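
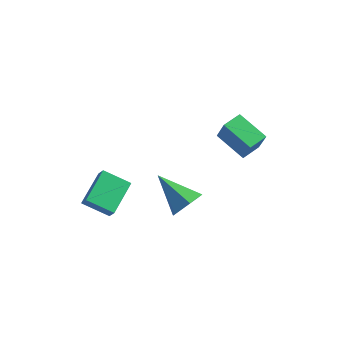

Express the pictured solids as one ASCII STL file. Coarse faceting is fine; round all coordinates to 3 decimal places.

solid 
facet normal -0.856 -0.232 0.461
outer loop
vertex -4.138 -3.649 2.297
vertex -4.22 -1.816 3.069
vertex -4.565 -3.389 1.635
endloop
endfacet
facet normal 0.041 -0.921 -0.388
outer loop
vertex -3.22 -3.024 0.911
vertex -4.138 -3.649 2.297
vertex -4.565 -3.389 1.635
endloop
endfacet
facet normal -0.857 -0.232 0.461
outer loop
vertex -4.565 -3.389 1.635
vertex -4.22 -1.816 3.069
vertex -4.647 -1.556 2.406
endloop
endfacet
facet normal -0.515 0.313 -0.798
outer loop
vertex -4.647 -1.556 2.406
vertex -3.22 -3.024 0.911
vertex -4.565 -3.389 1.635
endloop
endfacet
facet normal 0.515 -0.313 0.798
outer loop
vertex -4.138 -3.649 2.297
vertex -2.875 -1.451 2.345
vertex -4.22 -1.816 3.069
endloop
endfacet
facet normal 0.041 -0.921 -0.388
outer loop
vertex -2.793 -3.284 1.574
vertex -4.138 -3.649 2.297
vertex -3.22 -3.024 0.911
endloop
endfacet
facet normal 0.514 -0.313 0.799
outer loop
vertex -2.793 -3.284 1.574
vertex -2.875 -1.451 2.345
vertex -4.138 -3.649 2.297
endloop
endfacet
facet normal -0.041 0.921 0.388
outer loop
vertex -4.22 -1.816 3.069
vertex -2.875 -1.451 2.345
vertex -4.647 -1.556 2.406
endloop
endfacet
facet normal -0.514 0.313 -0.798
outer loop
vertex -3.302 -1.191 1.683
vertex -3.22 -3.024 0.911
vertex -4.647 -1.556 2.406
endloop
endfacet
facet normal -0.041 0.921 0.388
outer loop
vertex -4.647 -1.556 2.406
vertex -2.875 -1.451 2.345
vertex -3.302 -1.191 1.683
endloop
endfacet
facet normal 0.857 0.232 -0.461
outer loop
vertex -3.302 -1.191 1.683
vertex -2.793 -3.284 1.574
vertex -3.22 -3.024 0.911
endloop
endfacet
facet normal 0.856 0.232 -0.461
outer loop
vertex -2.875 -1.451 2.345
vertex -2.793 -3.284 1.574
vertex -3.302 -1.191 1.683
endloop
endfacet
facet normal -0.890 0.217 0.401
outer loop
vertex -0.193 3.178 4.36
vertex 0.129 4.297 4.47
vertex -0.702 3.45 3.084
endloop
endfacet
facet normal -0.275 -0.957 -0.094
outer loop
vertex 0.971 3.043 2.33
vertex -0.193 3.178 4.36
vertex -0.702 3.45 3.084
endloop
endfacet
facet normal -0.890 0.216 0.402
outer loop
vertex -0.702 3.45 3.084
vertex 0.129 4.297 4.47
vertex -0.38 4.57 3.195
endloop
endfacet
facet normal -0.363 0.195 -0.911
outer loop
vertex -0.38 4.57 3.195
vertex 0.971 3.043 2.33
vertex -0.702 3.45 3.084
endloop
endfacet
facet normal 0.363 -0.194 0.911
outer loop
vertex -0.193 3.178 4.36
vertex 1.802 3.89 3.716
vertex 0.129 4.297 4.47
endloop
endfacet
facet normal -0.276 -0.956 -0.095
outer loop
vertex 1.48 2.77 3.605
vertex -0.193 3.178 4.36
vertex 0.971 3.043 2.33
endloop
endfacet
facet normal 0.364 -0.195 0.911
outer loop
vertex 1.48 2.77 3.605
vertex 1.802 3.89 3.716
vertex -0.193 3.178 4.36
endloop
endfacet
facet normal 0.275 0.957 0.095
outer loop
vertex 0.129 4.297 4.47
vertex 1.802 3.89 3.716
vertex -0.38 4.57 3.195
endloop
endfacet
facet normal -0.364 0.194 -0.911
outer loop
vertex 1.293 4.162 2.44
vertex 0.971 3.043 2.33
vertex -0.38 4.57 3.195
endloop
endfacet
facet normal 0.276 0.957 0.094
outer loop
vertex -0.38 4.57 3.195
vertex 1.802 3.89 3.716
vertex 1.293 4.162 2.44
endloop
endfacet
facet normal 0.890 -0.217 -0.402
outer loop
vertex 1.293 4.162 2.44
vertex 1.48 2.77 3.605
vertex 0.971 3.043 2.33
endloop
endfacet
facet normal 0.890 -0.216 -0.401
outer loop
vertex 1.802 3.89 3.716
vertex 1.48 2.77 3.605
vertex 1.293 4.162 2.44
endloop
endfacet
facet normal 0.823 -0.167 -0.543
outer loop
vertex 0.872 -2.463 3.307
vertex 0.485 -1.955 2.563
vertex 1.025 -1.497 3.241
endloop
endfacet
facet normal 0.213 0.033 0.976
outer loop
vertex 0.872 -2.463 3.307
vertex 1.025 -1.497 3.241
vertex -1.325 -1.585 3.757
endloop
endfacet
facet normal 0.823 -0.168 -0.542
outer loop
vertex 1.025 -1.497 3.241
vertex 0.485 -1.955 2.563
vertex 0.639 -0.989 2.497
endloop
endfacet
facet normal 0.085 0.843 0.531
outer loop
vertex 1.025 -1.497 3.241
vertex 0.639 -0.989 2.497
vertex -1.325 -1.585 3.757
endloop
endfacet
facet normal 0.823 -0.168 -0.542
outer loop
vertex 0.639 -0.989 2.497
vertex 0.485 -1.955 2.563
vertex 0.099 -1.447 1.819
endloop
endfacet
facet normal -0.424 0.870 -0.250
outer loop
vertex 0.639 -0.989 2.497
vertex 0.099 -1.447 1.819
vertex -1.325 -1.585 3.757
endloop
endfacet
facet normal 0.823 -0.168 -0.542
outer loop
vertex 0.099 -1.447 1.819
vertex 0.485 -1.955 2.563
vertex -0.054 -2.413 1.886
endloop
endfacet
facet normal -0.806 0.087 -0.586
outer loop
vertex 0.099 -1.447 1.819
vertex -0.054 -2.413 1.886
vertex -1.325 -1.585 3.757
endloop
endfacet
facet normal 0.823 -0.168 -0.542
outer loop
vertex -0.054 -2.413 1.886
vertex 0.485 -1.955 2.563
vertex 0.332 -2.921 2.63
endloop
endfacet
facet normal -0.678 -0.722 -0.141
outer loop
vertex -0.054 -2.413 1.886
vertex 0.332 -2.921 2.63
vertex -1.325 -1.585 3.757
endloop
endfacet
facet normal 0.823 -0.168 -0.543
outer loop
vertex 0.332 -2.921 2.63
vertex 0.485 -1.955 2.563
vertex 0.872 -2.463 3.307
endloop
endfacet
facet normal -0.168 -0.749 0.641
outer loop
vertex 0.332 -2.921 2.63
vertex 0.872 -2.463 3.307
vertex -1.325 -1.585 3.757
endloop
endfacet

endsolid


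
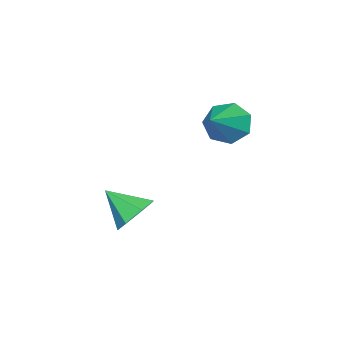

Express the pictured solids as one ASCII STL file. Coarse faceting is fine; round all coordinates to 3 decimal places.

solid 
facet normal -0.862 -0.098 -0.498
outer loop
vertex -3.209 0.879 1.353
vertex -3.65 0.464 2.198
vertex -3.601 1.464 1.917
endloop
endfacet
facet normal 0.581 0.732 -0.356
outer loop
vertex -3.209 0.879 1.353
vertex -3.601 1.464 1.917
vertex -1.77 0.676 3.282
endloop
endfacet
facet normal -0.862 -0.097 -0.497
outer loop
vertex -3.601 1.464 1.917
vertex -3.65 0.464 2.198
vertex -4.029 1.296 2.693
endloop
endfacet
facet normal 0.179 0.937 0.301
outer loop
vertex -3.601 1.464 1.917
vertex -4.029 1.296 2.693
vertex -1.77 0.676 3.282
endloop
endfacet
facet normal -0.862 -0.097 -0.497
outer loop
vertex -4.029 1.296 2.693
vertex -3.65 0.464 2.198
vertex -4.172 0.502 3.097
endloop
endfacet
facet normal -0.101 0.466 0.879
outer loop
vertex -4.029 1.296 2.693
vertex -4.172 0.502 3.097
vertex -1.77 0.676 3.282
endloop
endfacet
facet normal -0.862 -0.097 -0.497
outer loop
vertex -4.172 0.502 3.097
vertex -3.65 0.464 2.198
vertex -3.922 -0.321 2.824
endloop
endfacet
facet normal -0.049 -0.328 0.943
outer loop
vertex -4.172 0.502 3.097
vertex -3.922 -0.321 2.824
vertex -1.77 0.676 3.282
endloop
endfacet
facet normal -0.862 -0.098 -0.497
outer loop
vertex -3.922 -0.321 2.824
vertex -3.65 0.464 2.198
vertex -3.467 -0.553 2.08
endloop
endfacet
facet normal 0.297 -0.845 0.445
outer loop
vertex -3.922 -0.321 2.824
vertex -3.467 -0.553 2.08
vertex -1.77 0.676 3.282
endloop
endfacet
facet normal -0.862 -0.098 -0.497
outer loop
vertex -3.467 -0.553 2.08
vertex -3.65 0.464 2.198
vertex -3.15 -0.019 1.425
endloop
endfacet
facet normal 0.675 -0.697 -0.241
outer loop
vertex -3.467 -0.553 2.08
vertex -3.15 -0.019 1.425
vertex -1.77 0.676 3.282
endloop
endfacet
facet normal -0.862 -0.097 -0.497
outer loop
vertex -3.15 -0.019 1.425
vertex -3.65 0.464 2.198
vertex -3.209 0.879 1.353
endloop
endfacet
facet normal 0.802 0.005 -0.598
outer loop
vertex -3.15 -0.019 1.425
vertex -3.209 0.879 1.353
vertex -1.77 0.676 3.282
endloop
endfacet
facet normal -0.032 0.799 -0.601
outer loop
vertex 1.759 -0.282 -0.134
vertex 1.264 -0.817 -0.819
vertex 0.894 -0.268 -0.07
endloop
endfacet
facet normal 0.075 0.148 0.986
outer loop
vertex 1.759 -0.282 -0.134
vertex 0.894 -0.268 -0.07
vertex 1.316 -2.143 0.179
endloop
endfacet
facet normal -0.032 0.799 -0.601
outer loop
vertex 0.894 -0.268 -0.07
vertex 1.264 -0.817 -0.819
vertex 0.307 -0.667 -0.569
endloop
endfacet
facet normal -0.632 -0.039 0.774
outer loop
vertex 0.894 -0.268 -0.07
vertex 0.307 -0.667 -0.569
vertex 1.316 -2.143 0.179
endloop
endfacet
facet normal -0.032 0.799 -0.601
outer loop
vertex 0.307 -0.667 -0.569
vertex 1.264 -0.817 -0.819
vertex 0.441 -1.179 -1.257
endloop
endfacet
facet normal -0.853 -0.485 0.194
outer loop
vertex 0.307 -0.667 -0.569
vertex 0.441 -1.179 -1.257
vertex 1.316 -2.143 0.179
endloop
endfacet
facet normal -0.031 0.799 -0.601
outer loop
vertex 0.441 -1.179 -1.257
vertex 1.264 -0.817 -0.819
vertex 1.194 -1.419 -1.615
endloop
endfacet
facet normal -0.421 -0.851 -0.315
outer loop
vertex 0.441 -1.179 -1.257
vertex 1.194 -1.419 -1.615
vertex 1.316 -2.143 0.179
endloop
endfacet
facet normal -0.031 0.799 -0.601
outer loop
vertex 1.194 -1.419 -1.615
vertex 1.264 -0.817 -0.819
vertex 2.0 -1.206 -1.373
endloop
endfacet
facet normal 0.340 -0.864 -0.372
outer loop
vertex 1.194 -1.419 -1.615
vertex 2.0 -1.206 -1.373
vertex 1.316 -2.143 0.179
endloop
endfacet
facet normal -0.031 0.798 -0.601
outer loop
vertex 2.0 -1.206 -1.373
vertex 1.264 -0.817 -0.819
vertex 2.251 -0.7 -0.714
endloop
endfacet
facet normal 0.856 -0.513 0.068
outer loop
vertex 2.0 -1.206 -1.373
vertex 2.251 -0.7 -0.714
vertex 1.316 -2.143 0.179
endloop
endfacet
facet normal -0.031 0.798 -0.601
outer loop
vertex 2.251 -0.7 -0.714
vertex 1.264 -0.817 -0.819
vertex 1.759 -0.282 -0.134
endloop
endfacet
facet normal 0.738 -0.063 0.672
outer loop
vertex 2.251 -0.7 -0.714
vertex 1.759 -0.282 -0.134
vertex 1.316 -2.143 0.179
endloop
endfacet

endsolid


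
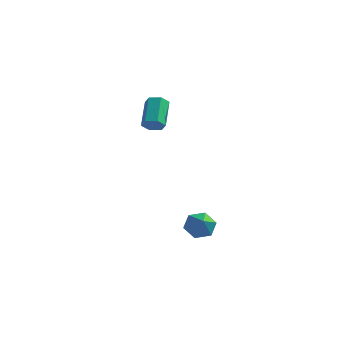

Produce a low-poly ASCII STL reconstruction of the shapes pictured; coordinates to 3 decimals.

solid 
facet normal 0.243 -0.795 -0.556
outer loop
vertex -1.64 -2.891 2.193
vertex -1.942 -2.673 1.749
vertex -1.38 -2.543 1.809
endloop
endfacet
facet normal 0.860 -0.088 0.502
outer loop
vertex -1.64 -2.891 2.193
vertex -1.38 -2.543 1.809
vertex -2.035 -1.605 3.095
endloop
endfacet
facet normal 0.861 -0.086 0.501
outer loop
vertex -2.035 -1.605 3.095
vertex -1.38 -2.543 1.809
vertex -1.776 -1.256 2.71
endloop
endfacet
facet normal -0.244 0.794 0.556
outer loop
vertex -2.035 -1.605 3.095
vertex -1.776 -1.256 2.71
vertex -2.338 -1.387 2.651
endloop
endfacet
facet normal 0.243 -0.795 -0.556
outer loop
vertex -1.38 -2.543 1.809
vertex -1.942 -2.673 1.749
vertex -1.683 -2.325 1.365
endloop
endfacet
facet normal 0.817 0.478 -0.323
outer loop
vertex -1.38 -2.543 1.809
vertex -1.683 -2.325 1.365
vertex -1.776 -1.256 2.71
endloop
endfacet
facet normal 0.817 0.478 -0.323
outer loop
vertex -1.776 -1.256 2.71
vertex -1.683 -2.325 1.365
vertex -2.079 -1.038 2.266
endloop
endfacet
facet normal -0.244 0.794 0.556
outer loop
vertex -1.776 -1.256 2.71
vertex -2.079 -1.038 2.266
vertex -2.338 -1.387 2.651
endloop
endfacet
facet normal 0.243 -0.795 -0.556
outer loop
vertex -1.683 -2.325 1.365
vertex -1.942 -2.673 1.749
vertex -2.245 -2.455 1.305
endloop
endfacet
facet normal -0.042 0.564 -0.825
outer loop
vertex -1.683 -2.325 1.365
vertex -2.245 -2.455 1.305
vertex -2.079 -1.038 2.266
endloop
endfacet
facet normal -0.045 0.564 -0.824
outer loop
vertex -2.079 -1.038 2.266
vertex -2.245 -2.455 1.305
vertex -2.64 -1.169 2.207
endloop
endfacet
facet normal -0.244 0.795 0.556
outer loop
vertex -2.079 -1.038 2.266
vertex -2.64 -1.169 2.207
vertex -2.338 -1.387 2.651
endloop
endfacet
facet normal 0.244 -0.794 -0.556
outer loop
vertex -2.245 -2.455 1.305
vertex -1.942 -2.673 1.749
vertex -2.504 -2.804 1.69
endloop
endfacet
facet normal -0.861 0.087 -0.501
outer loop
vertex -2.245 -2.455 1.305
vertex -2.504 -2.804 1.69
vertex -2.64 -1.169 2.207
endloop
endfacet
facet normal -0.860 0.088 -0.503
outer loop
vertex -2.64 -1.169 2.207
vertex -2.504 -2.804 1.69
vertex -2.9 -1.517 2.591
endloop
endfacet
facet normal -0.243 0.795 0.556
outer loop
vertex -2.64 -1.169 2.207
vertex -2.9 -1.517 2.591
vertex -2.338 -1.387 2.651
endloop
endfacet
facet normal 0.244 -0.794 -0.556
outer loop
vertex -2.504 -2.804 1.69
vertex -1.942 -2.673 1.749
vertex -2.201 -3.022 2.134
endloop
endfacet
facet normal -0.817 -0.478 0.323
outer loop
vertex -2.504 -2.804 1.69
vertex -2.201 -3.022 2.134
vertex -2.9 -1.517 2.591
endloop
endfacet
facet normal -0.817 -0.478 0.323
outer loop
vertex -2.9 -1.517 2.591
vertex -2.201 -3.022 2.134
vertex -2.597 -1.735 3.035
endloop
endfacet
facet normal -0.243 0.795 0.556
outer loop
vertex -2.9 -1.517 2.591
vertex -2.597 -1.735 3.035
vertex -2.338 -1.387 2.651
endloop
endfacet
facet normal 0.244 -0.795 -0.556
outer loop
vertex -2.201 -3.022 2.134
vertex -1.942 -2.673 1.749
vertex -1.64 -2.891 2.193
endloop
endfacet
facet normal 0.045 -0.564 0.825
outer loop
vertex -2.201 -3.022 2.134
vertex -1.64 -2.891 2.193
vertex -2.597 -1.735 3.035
endloop
endfacet
facet normal 0.043 -0.565 0.824
outer loop
vertex -2.597 -1.735 3.035
vertex -1.64 -2.891 2.193
vertex -2.035 -1.605 3.095
endloop
endfacet
facet normal -0.243 0.795 0.556
outer loop
vertex -2.597 -1.735 3.035
vertex -2.035 -1.605 3.095
vertex -2.338 -1.387 2.651
endloop
endfacet
facet normal -0.404 0.680 -0.612
outer loop
vertex 1.192 -3.209 -4.52
vertex 0.59 -3.127 -4.032
vertex 1.222 -2.678 -3.95
endloop
endfacet
facet normal 0.999 -0.025 -0.029
outer loop
vertex 1.192 -3.209 -4.52
vertex 1.222 -2.678 -3.95
vertex 1.21 -4.173 -3.088
endloop
endfacet
facet normal -0.403 0.679 -0.613
outer loop
vertex 1.222 -2.678 -3.95
vertex 0.59 -3.127 -4.032
vertex 0.619 -2.595 -3.462
endloop
endfacet
facet normal 0.611 0.392 0.688
outer loop
vertex 1.222 -2.678 -3.95
vertex 0.619 -2.595 -3.462
vertex 1.21 -4.173 -3.088
endloop
endfacet
facet normal -0.403 0.679 -0.613
outer loop
vertex 0.619 -2.595 -3.462
vertex 0.59 -3.127 -4.032
vertex -0.013 -3.044 -3.544
endloop
endfacet
facet normal -0.227 0.143 0.963
outer loop
vertex 0.619 -2.595 -3.462
vertex -0.013 -3.044 -3.544
vertex 1.21 -4.173 -3.088
endloop
endfacet
facet normal -0.403 0.680 -0.613
outer loop
vertex -0.013 -3.044 -3.544
vertex 0.59 -3.127 -4.032
vertex -0.043 -3.576 -4.114
endloop
endfacet
facet normal -0.675 -0.521 0.522
outer loop
vertex -0.013 -3.044 -3.544
vertex -0.043 -3.576 -4.114
vertex 1.21 -4.173 -3.088
endloop
endfacet
facet normal -0.403 0.680 -0.612
outer loop
vertex -0.043 -3.576 -4.114
vertex 0.59 -3.127 -4.032
vertex 0.56 -3.658 -4.602
endloop
endfacet
facet normal -0.286 -0.938 -0.196
outer loop
vertex -0.043 -3.576 -4.114
vertex 0.56 -3.658 -4.602
vertex 1.21 -4.173 -3.088
endloop
endfacet
facet normal -0.404 0.680 -0.612
outer loop
vertex 0.56 -3.658 -4.602
vertex 0.59 -3.127 -4.032
vertex 1.192 -3.209 -4.52
endloop
endfacet
facet normal 0.551 -0.689 -0.471
outer loop
vertex 0.56 -3.658 -4.602
vertex 1.192 -3.209 -4.52
vertex 1.21 -4.173 -3.088
endloop
endfacet

endsolid


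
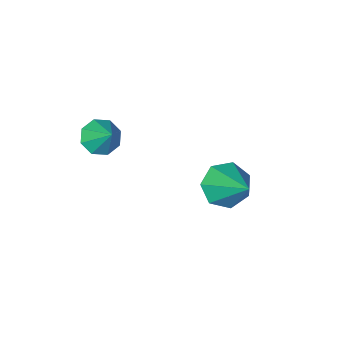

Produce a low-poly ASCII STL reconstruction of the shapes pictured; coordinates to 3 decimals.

solid 
facet normal -0.075 -0.768 -0.637
outer loop
vertex -0.008 1.499 -1.001
vertex -0.808 1.271 -0.632
vertex -0.644 1.833 -1.329
endloop
endfacet
facet normal 0.575 0.729 -0.372
outer loop
vertex -0.008 1.499 -1.001
vertex -0.644 1.833 -1.329
vertex -0.652 2.869 0.692
endloop
endfacet
facet normal -0.074 -0.768 -0.636
outer loop
vertex -0.644 1.833 -1.329
vertex -0.808 1.271 -0.632
vertex -1.404 1.743 -1.132
endloop
endfacet
facet normal -0.218 0.868 -0.446
outer loop
vertex -0.644 1.833 -1.329
vertex -1.404 1.743 -1.132
vertex -0.652 2.869 0.692
endloop
endfacet
facet normal -0.075 -0.768 -0.636
outer loop
vertex -1.404 1.743 -1.132
vertex -0.808 1.271 -0.632
vertex -1.714 1.298 -0.558
endloop
endfacet
facet normal -0.825 0.564 -0.008
outer loop
vertex -1.404 1.743 -1.132
vertex -1.714 1.298 -0.558
vertex -0.652 2.869 0.692
endloop
endfacet
facet normal -0.075 -0.768 -0.636
outer loop
vertex -1.714 1.298 -0.558
vertex -0.808 1.271 -0.632
vertex -1.342 0.833 -0.04
endloop
endfacet
facet normal -0.790 0.048 0.611
outer loop
vertex -1.714 1.298 -0.558
vertex -1.342 0.833 -0.04
vertex -0.652 2.869 0.692
endloop
endfacet
facet normal -0.074 -0.769 -0.635
outer loop
vertex -1.342 0.833 -0.04
vertex -0.808 1.271 -0.632
vertex -0.567 0.698 0.033
endloop
endfacet
facet normal -0.140 -0.293 0.946
outer loop
vertex -1.342 0.833 -0.04
vertex -0.567 0.698 0.033
vertex -0.652 2.869 0.692
endloop
endfacet
facet normal -0.075 -0.769 -0.635
outer loop
vertex -0.567 0.698 0.033
vertex -0.808 1.271 -0.632
vertex 0.026 0.994 -0.395
endloop
endfacet
facet normal 0.637 -0.201 0.744
outer loop
vertex -0.567 0.698 0.033
vertex 0.026 0.994 -0.395
vertex -0.652 2.869 0.692
endloop
endfacet
facet normal -0.074 -0.768 -0.636
outer loop
vertex 0.026 0.994 -0.395
vertex -0.808 1.271 -0.632
vertex -0.008 1.499 -1.001
endloop
endfacet
facet normal 0.954 0.254 0.158
outer loop
vertex 0.026 0.994 -0.395
vertex -0.008 1.499 -1.001
vertex -0.652 2.869 0.692
endloop
endfacet
facet normal -0.063 -0.690 -0.721
outer loop
vertex 3.455 -0.669 2.986
vertex 2.988 -0.272 2.647
vertex 3.686 -0.329 2.641
endloop
endfacet
facet normal 0.838 -0.016 0.545
outer loop
vertex 3.455 -0.669 2.986
vertex 3.686 -0.329 2.641
vertex 3.072 0.652 3.613
endloop
endfacet
facet normal -0.063 -0.691 -0.721
outer loop
vertex 3.686 -0.329 2.641
vertex 2.988 -0.272 2.647
vertex 3.507 0.043 2.3
endloop
endfacet
facet normal 0.874 0.481 0.066
outer loop
vertex 3.686 -0.329 2.641
vertex 3.507 0.043 2.3
vertex 3.072 0.652 3.613
endloop
endfacet
facet normal -0.063 -0.690 -0.721
outer loop
vertex 3.507 0.043 2.3
vertex 2.988 -0.272 2.647
vertex 3.025 0.231 2.162
endloop
endfacet
facet normal 0.415 0.870 -0.266
outer loop
vertex 3.507 0.043 2.3
vertex 3.025 0.231 2.162
vertex 3.072 0.652 3.613
endloop
endfacet
facet normal -0.062 -0.690 -0.721
outer loop
vertex 3.025 0.231 2.162
vertex 2.988 -0.272 2.647
vertex 2.521 0.124 2.308
endloop
endfacet
facet normal -0.272 0.927 -0.260
outer loop
vertex 3.025 0.231 2.162
vertex 2.521 0.124 2.308
vertex 3.072 0.652 3.613
endloop
endfacet
facet normal -0.062 -0.690 -0.721
outer loop
vertex 2.521 0.124 2.308
vertex 2.988 -0.272 2.647
vertex 2.29 -0.216 2.653
endloop
endfacet
facet normal -0.784 0.616 0.082
outer loop
vertex 2.521 0.124 2.308
vertex 2.29 -0.216 2.653
vertex 3.072 0.652 3.613
endloop
endfacet
facet normal -0.062 -0.690 -0.721
outer loop
vertex 2.29 -0.216 2.653
vertex 2.988 -0.272 2.647
vertex 2.469 -0.588 2.994
endloop
endfacet
facet normal -0.820 0.119 0.560
outer loop
vertex 2.29 -0.216 2.653
vertex 2.469 -0.588 2.994
vertex 3.072 0.652 3.613
endloop
endfacet
facet normal -0.062 -0.690 -0.721
outer loop
vertex 2.469 -0.588 2.994
vertex 2.988 -0.272 2.647
vertex 2.951 -0.776 3.132
endloop
endfacet
facet normal -0.361 -0.270 0.893
outer loop
vertex 2.469 -0.588 2.994
vertex 2.951 -0.776 3.132
vertex 3.072 0.652 3.613
endloop
endfacet
facet normal -0.063 -0.690 -0.721
outer loop
vertex 2.951 -0.776 3.132
vertex 2.988 -0.272 2.647
vertex 3.455 -0.669 2.986
endloop
endfacet
facet normal 0.326 -0.326 0.887
outer loop
vertex 2.951 -0.776 3.132
vertex 3.455 -0.669 2.986
vertex 3.072 0.652 3.613
endloop
endfacet

endsolid


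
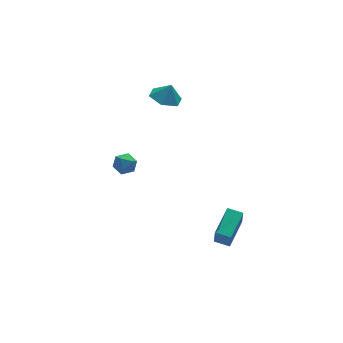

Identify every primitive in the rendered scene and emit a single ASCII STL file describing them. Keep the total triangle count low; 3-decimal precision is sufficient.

solid 
facet normal -0.333 0.032 -0.942
outer loop
vertex 1.551 4.19 2.269
vertex 1.012 3.426 2.434
vertex 0.662 4.296 2.587
endloop
endfacet
facet normal 0.300 0.750 0.589
outer loop
vertex 1.551 4.19 2.269
vertex 0.662 4.296 2.587
vertex 1.348 3.394 3.386
endloop
endfacet
facet normal -0.333 0.032 -0.942
outer loop
vertex 0.662 4.296 2.587
vertex 1.012 3.426 2.434
vertex 0.123 3.532 2.752
endloop
endfacet
facet normal -0.373 0.440 0.817
outer loop
vertex 0.662 4.296 2.587
vertex 0.123 3.532 2.752
vertex 1.348 3.394 3.386
endloop
endfacet
facet normal -0.333 0.031 -0.942
outer loop
vertex 0.123 3.532 2.752
vertex 1.012 3.426 2.434
vertex 0.472 2.662 2.6
endloop
endfacet
facet normal -0.463 -0.329 0.823
outer loop
vertex 0.123 3.532 2.752
vertex 0.472 2.662 2.6
vertex 1.348 3.394 3.386
endloop
endfacet
facet normal -0.334 0.032 -0.942
outer loop
vertex 0.472 2.662 2.6
vertex 1.012 3.426 2.434
vertex 1.361 2.556 2.281
endloop
endfacet
facet normal 0.121 -0.790 0.601
outer loop
vertex 0.472 2.662 2.6
vertex 1.361 2.556 2.281
vertex 1.348 3.394 3.386
endloop
endfacet
facet normal -0.334 0.032 -0.942
outer loop
vertex 1.361 2.556 2.281
vertex 1.012 3.426 2.434
vertex 1.9 3.32 2.116
endloop
endfacet
facet normal 0.794 -0.480 0.373
outer loop
vertex 1.361 2.556 2.281
vertex 1.9 3.32 2.116
vertex 1.348 3.394 3.386
endloop
endfacet
facet normal -0.334 0.032 -0.942
outer loop
vertex 1.9 3.32 2.116
vertex 1.012 3.426 2.434
vertex 1.551 4.19 2.269
endloop
endfacet
facet normal 0.884 0.290 0.367
outer loop
vertex 1.9 3.32 2.116
vertex 1.551 4.19 2.269
vertex 1.348 3.394 3.386
endloop
endfacet
facet normal -0.782 0.284 0.555
outer loop
vertex -1.978 3.076 -1.3
vertex -2.36 2.511 -1.549
vertex -1.959 2.441 -0.948
endloop
endfacet
facet normal -0.167 0.474 0.864
outer loop
vertex -1.978 3.076 -1.3
vertex -1.959 2.441 -0.948
vertex -1.349 2.824 -1.04
endloop
endfacet
facet normal 0.189 0.893 0.409
outer loop
vertex -1.978 3.076 -1.3
vertex -1.349 2.824 -1.04
vertex -1.373 3.13 -1.697
endloop
endfacet
facet normal -0.206 0.961 -0.183
outer loop
vertex -1.978 3.076 -1.3
vertex -1.373 3.13 -1.697
vertex -1.998 2.936 -2.012
endloop
endfacet
facet normal -0.805 0.585 -0.092
outer loop
vertex -1.978 3.076 -1.3
vertex -1.998 2.936 -2.012
vertex -2.36 2.511 -1.549
endloop
endfacet
facet normal 0.219 -0.116 0.969
outer loop
vertex -1.349 2.824 -1.04
vertex -1.959 2.441 -0.948
vertex -1.342 2.104 -1.128
endloop
endfacet
facet normal -0.775 -0.424 0.468
outer loop
vertex -1.959 2.441 -0.948
vertex -2.36 2.511 -1.549
vertex -1.967 1.91 -1.443
endloop
endfacet
facet normal -0.813 0.063 -0.578
outer loop
vertex -2.36 2.511 -1.549
vertex -1.998 2.936 -2.012
vertex -1.991 2.216 -2.1
endloop
endfacet
facet normal 0.156 0.672 -0.724
outer loop
vertex -1.998 2.936 -2.012
vertex -1.373 3.13 -1.697
vertex -1.381 2.599 -2.192
endloop
endfacet
facet normal 0.795 0.561 0.232
outer loop
vertex -1.373 3.13 -1.697
vertex -1.349 2.824 -1.04
vertex -0.98 2.529 -1.591
endloop
endfacet
facet normal 0.206 -0.961 0.183
outer loop
vertex -1.362 1.964 -1.84
vertex -1.342 2.104 -1.128
vertex -1.967 1.91 -1.443
endloop
endfacet
facet normal -0.189 -0.893 -0.409
outer loop
vertex -1.362 1.964 -1.84
vertex -1.967 1.91 -1.443
vertex -1.991 2.216 -2.1
endloop
endfacet
facet normal 0.167 -0.474 -0.864
outer loop
vertex -1.362 1.964 -1.84
vertex -1.991 2.216 -2.1
vertex -1.381 2.599 -2.192
endloop
endfacet
facet normal 0.782 -0.284 -0.555
outer loop
vertex -1.362 1.964 -1.84
vertex -1.381 2.599 -2.192
vertex -0.98 2.529 -1.591
endloop
endfacet
facet normal 0.805 -0.585 0.092
outer loop
vertex -1.362 1.964 -1.84
vertex -0.98 2.529 -1.591
vertex -1.342 2.104 -1.128
endloop
endfacet
facet normal -0.156 -0.672 0.724
outer loop
vertex -1.967 1.91 -1.443
vertex -1.342 2.104 -1.128
vertex -1.959 2.441 -0.948
endloop
endfacet
facet normal -0.795 -0.561 -0.232
outer loop
vertex -1.991 2.216 -2.1
vertex -1.967 1.91 -1.443
vertex -2.36 2.511 -1.549
endloop
endfacet
facet normal -0.219 0.116 -0.969
outer loop
vertex -1.381 2.599 -2.192
vertex -1.991 2.216 -2.1
vertex -1.998 2.936 -2.012
endloop
endfacet
facet normal 0.775 0.424 -0.468
outer loop
vertex -0.98 2.529 -1.591
vertex -1.381 2.599 -2.192
vertex -1.373 3.13 -1.697
endloop
endfacet
facet normal 0.813 -0.063 0.578
outer loop
vertex -1.342 2.104 -1.128
vertex -0.98 2.529 -1.591
vertex -1.349 2.824 -1.04
endloop
endfacet
facet normal -0.732 0.667 0.140
outer loop
vertex 0.829 -3.842 -2.658
vertex 2.044 -2.615 -2.151
vertex 0.939 -3.485 -3.787
endloop
endfacet
facet normal -0.675 -0.682 -0.281
outer loop
vertex 1.576 -4.065 -3.909
vertex 0.829 -3.842 -2.658
vertex 0.939 -3.485 -3.787
endloop
endfacet
facet normal -0.732 0.667 0.140
outer loop
vertex 0.939 -3.485 -3.787
vertex 2.044 -2.615 -2.151
vertex 2.154 -2.258 -3.281
endloop
endfacet
facet normal 0.092 0.301 -0.949
outer loop
vertex 2.154 -2.258 -3.281
vertex 1.576 -4.065 -3.909
vertex 0.939 -3.485 -3.787
endloop
endfacet
facet normal -0.092 -0.301 0.949
outer loop
vertex 0.829 -3.842 -2.658
vertex 2.681 -3.195 -2.273
vertex 2.044 -2.615 -2.151
endloop
endfacet
facet normal -0.675 -0.682 -0.281
outer loop
vertex 1.466 -4.422 -2.779
vertex 0.829 -3.842 -2.658
vertex 1.576 -4.065 -3.909
endloop
endfacet
facet normal -0.093 -0.300 0.949
outer loop
vertex 1.466 -4.422 -2.779
vertex 2.681 -3.195 -2.273
vertex 0.829 -3.842 -2.658
endloop
endfacet
facet normal 0.675 0.682 0.281
outer loop
vertex 2.044 -2.615 -2.151
vertex 2.681 -3.195 -2.273
vertex 2.154 -2.258 -3.281
endloop
endfacet
facet normal 0.093 0.300 -0.949
outer loop
vertex 2.791 -2.838 -3.402
vertex 1.576 -4.065 -3.909
vertex 2.154 -2.258 -3.281
endloop
endfacet
facet normal 0.675 0.682 0.281
outer loop
vertex 2.154 -2.258 -3.281
vertex 2.681 -3.195 -2.273
vertex 2.791 -2.838 -3.402
endloop
endfacet
facet normal 0.732 -0.667 -0.139
outer loop
vertex 2.791 -2.838 -3.402
vertex 1.466 -4.422 -2.779
vertex 1.576 -4.065 -3.909
endloop
endfacet
facet normal 0.732 -0.667 -0.140
outer loop
vertex 2.681 -3.195 -2.273
vertex 1.466 -4.422 -2.779
vertex 2.791 -2.838 -3.402
endloop
endfacet

endsolid


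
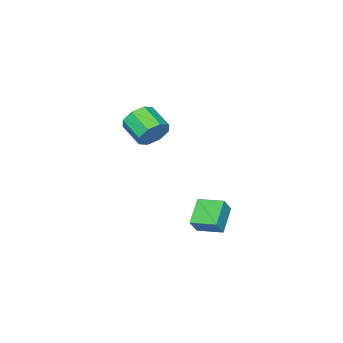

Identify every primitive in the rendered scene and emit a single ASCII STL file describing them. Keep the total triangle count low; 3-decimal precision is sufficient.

solid 
facet normal 0.311 0.882 -0.355
outer loop
vertex -3.035 -2.823 2.662
vertex -3.602 -2.898 1.98
vertex -3.645 -2.553 2.799
endloop
endfacet
facet normal 0.318 0.255 0.913
outer loop
vertex -3.035 -2.823 2.662
vertex -3.645 -2.553 2.799
vertex -3.471 -4.067 3.162
endloop
endfacet
facet normal 0.318 0.255 0.913
outer loop
vertex -3.471 -4.067 3.162
vertex -3.645 -2.553 2.799
vertex -4.082 -3.797 3.299
endloop
endfacet
facet normal -0.310 -0.882 0.355
outer loop
vertex -3.471 -4.067 3.162
vertex -4.082 -3.797 3.299
vertex -4.038 -4.142 2.48
endloop
endfacet
facet normal 0.309 0.882 -0.355
outer loop
vertex -3.645 -2.553 2.799
vertex -3.602 -2.898 1.98
vertex -4.23 -2.486 2.457
endloop
endfacet
facet normal -0.408 0.460 0.788
outer loop
vertex -3.645 -2.553 2.799
vertex -4.23 -2.486 2.457
vertex -4.082 -3.797 3.299
endloop
endfacet
facet normal -0.408 0.460 0.788
outer loop
vertex -4.082 -3.797 3.299
vertex -4.23 -2.486 2.457
vertex -4.667 -3.73 2.957
endloop
endfacet
facet normal -0.309 -0.882 0.355
outer loop
vertex -4.082 -3.797 3.299
vertex -4.667 -3.73 2.957
vertex -4.038 -4.142 2.48
endloop
endfacet
facet normal 0.309 0.882 -0.355
outer loop
vertex -4.23 -2.486 2.457
vertex -3.602 -2.898 1.98
vertex -4.447 -2.66 1.835
endloop
endfacet
facet normal -0.896 0.396 0.202
outer loop
vertex -4.23 -2.486 2.457
vertex -4.447 -2.66 1.835
vertex -4.667 -3.73 2.957
endloop
endfacet
facet normal -0.896 0.395 0.201
outer loop
vertex -4.667 -3.73 2.957
vertex -4.447 -2.66 1.835
vertex -4.883 -3.904 2.335
endloop
endfacet
facet normal -0.309 -0.882 0.354
outer loop
vertex -4.667 -3.73 2.957
vertex -4.883 -3.904 2.335
vertex -4.038 -4.142 2.48
endloop
endfacet
facet normal 0.309 0.883 -0.354
outer loop
vertex -4.447 -2.66 1.835
vertex -3.602 -2.898 1.98
vertex -4.169 -2.973 1.298
endloop
endfacet
facet normal -0.859 0.099 -0.502
outer loop
vertex -4.447 -2.66 1.835
vertex -4.169 -2.973 1.298
vertex -4.883 -3.904 2.335
endloop
endfacet
facet normal -0.859 0.099 -0.502
outer loop
vertex -4.883 -3.904 2.335
vertex -4.169 -2.973 1.298
vertex -4.605 -4.217 1.798
endloop
endfacet
facet normal -0.309 -0.883 0.354
outer loop
vertex -4.883 -3.904 2.335
vertex -4.605 -4.217 1.798
vertex -4.038 -4.142 2.48
endloop
endfacet
facet normal 0.310 0.882 -0.355
outer loop
vertex -4.169 -2.973 1.298
vertex -3.602 -2.898 1.98
vertex -3.558 -3.243 1.161
endloop
endfacet
facet normal -0.318 -0.256 -0.913
outer loop
vertex -4.169 -2.973 1.298
vertex -3.558 -3.243 1.161
vertex -4.605 -4.217 1.798
endloop
endfacet
facet normal -0.318 -0.255 -0.913
outer loop
vertex -4.605 -4.217 1.798
vertex -3.558 -3.243 1.161
vertex -3.995 -4.487 1.661
endloop
endfacet
facet normal -0.311 -0.882 0.355
outer loop
vertex -4.605 -4.217 1.798
vertex -3.995 -4.487 1.661
vertex -4.038 -4.142 2.48
endloop
endfacet
facet normal 0.309 0.882 -0.355
outer loop
vertex -3.558 -3.243 1.161
vertex -3.602 -2.898 1.98
vertex -2.973 -3.31 1.503
endloop
endfacet
facet normal 0.408 -0.460 -0.788
outer loop
vertex -3.558 -3.243 1.161
vertex -2.973 -3.31 1.503
vertex -3.995 -4.487 1.661
endloop
endfacet
facet normal 0.408 -0.460 -0.788
outer loop
vertex -3.995 -4.487 1.661
vertex -2.973 -3.31 1.503
vertex -3.41 -4.554 2.003
endloop
endfacet
facet normal -0.309 -0.882 0.355
outer loop
vertex -3.995 -4.487 1.661
vertex -3.41 -4.554 2.003
vertex -4.038 -4.142 2.48
endloop
endfacet
facet normal 0.309 0.882 -0.354
outer loop
vertex -2.973 -3.31 1.503
vertex -3.602 -2.898 1.98
vertex -2.757 -3.136 2.125
endloop
endfacet
facet normal 0.896 -0.395 -0.201
outer loop
vertex -2.973 -3.31 1.503
vertex -2.757 -3.136 2.125
vertex -3.41 -4.554 2.003
endloop
endfacet
facet normal 0.896 -0.395 -0.202
outer loop
vertex -3.41 -4.554 2.003
vertex -2.757 -3.136 2.125
vertex -3.193 -4.38 2.625
endloop
endfacet
facet normal -0.309 -0.882 0.355
outer loop
vertex -3.41 -4.554 2.003
vertex -3.193 -4.38 2.625
vertex -4.038 -4.142 2.48
endloop
endfacet
facet normal 0.309 0.883 -0.354
outer loop
vertex -2.757 -3.136 2.125
vertex -3.602 -2.898 1.98
vertex -3.035 -2.823 2.662
endloop
endfacet
facet normal 0.859 -0.099 0.502
outer loop
vertex -2.757 -3.136 2.125
vertex -3.035 -2.823 2.662
vertex -3.193 -4.38 2.625
endloop
endfacet
facet normal 0.859 -0.099 0.502
outer loop
vertex -3.193 -4.38 2.625
vertex -3.035 -2.823 2.662
vertex -3.471 -4.067 3.162
endloop
endfacet
facet normal -0.309 -0.883 0.354
outer loop
vertex -3.193 -4.38 2.625
vertex -3.471 -4.067 3.162
vertex -4.038 -4.142 2.48
endloop
endfacet
facet normal -0.517 0.053 -0.854
outer loop
vertex -1.431 1.414 0.051
vertex -1.697 2.644 0.289
vertex -0.244 1.806 -0.643
endloop
endfacet
facet normal 0.208 -0.960 -0.187
outer loop
vertex 0.237 1.756 0.151
vertex -1.431 1.414 0.051
vertex -0.244 1.806 -0.643
endloop
endfacet
facet normal -0.517 0.054 -0.854
outer loop
vertex -0.244 1.806 -0.643
vertex -1.697 2.644 0.289
vertex -0.51 3.035 -0.405
endloop
endfacet
facet normal 0.830 0.274 -0.486
outer loop
vertex -0.51 3.035 -0.405
vertex 0.237 1.756 0.151
vertex -0.244 1.806 -0.643
endloop
endfacet
facet normal -0.830 -0.274 0.486
outer loop
vertex -1.431 1.414 0.051
vertex -1.216 2.594 1.083
vertex -1.697 2.644 0.289
endloop
endfacet
facet normal 0.208 -0.960 -0.185
outer loop
vertex -0.95 1.365 0.845
vertex -1.431 1.414 0.051
vertex 0.237 1.756 0.151
endloop
endfacet
facet normal -0.830 -0.274 0.486
outer loop
vertex -0.95 1.365 0.845
vertex -1.216 2.594 1.083
vertex -1.431 1.414 0.051
endloop
endfacet
facet normal -0.207 0.960 0.186
outer loop
vertex -1.697 2.644 0.289
vertex -1.216 2.594 1.083
vertex -0.51 3.035 -0.405
endloop
endfacet
facet normal 0.830 0.274 -0.486
outer loop
vertex -0.029 2.986 0.389
vertex 0.237 1.756 0.151
vertex -0.51 3.035 -0.405
endloop
endfacet
facet normal -0.209 0.960 0.186
outer loop
vertex -0.51 3.035 -0.405
vertex -1.216 2.594 1.083
vertex -0.029 2.986 0.389
endloop
endfacet
facet normal 0.517 -0.053 0.854
outer loop
vertex -0.029 2.986 0.389
vertex -0.95 1.365 0.845
vertex 0.237 1.756 0.151
endloop
endfacet
facet normal 0.517 -0.054 0.854
outer loop
vertex -1.216 2.594 1.083
vertex -0.95 1.365 0.845
vertex -0.029 2.986 0.389
endloop
endfacet

endsolid


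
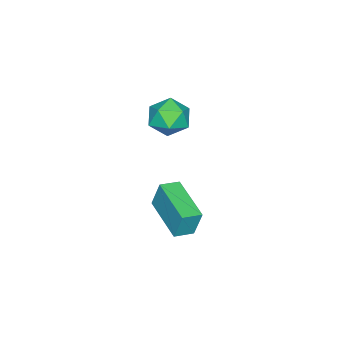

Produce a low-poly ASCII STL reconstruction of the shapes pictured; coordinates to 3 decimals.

solid 
facet normal -0.504 0.451 0.737
outer loop
vertex 2.402 2.511 3.783
vertex 2.702 1.939 4.338
vertex 3.134 2.659 4.193
endloop
endfacet
facet normal -0.317 0.919 0.233
outer loop
vertex 2.402 2.511 3.783
vertex 3.134 2.659 4.193
vertex 3.064 2.845 3.365
endloop
endfacet
facet normal -0.598 0.703 -0.385
outer loop
vertex 2.402 2.511 3.783
vertex 3.064 2.845 3.365
vertex 2.59 2.241 2.998
endloop
endfacet
facet normal -0.959 0.100 -0.264
outer loop
vertex 2.402 2.511 3.783
vertex 2.59 2.241 2.998
vertex 2.366 1.681 3.599
endloop
endfacet
facet normal -0.901 -0.056 0.429
outer loop
vertex 2.402 2.511 3.783
vertex 2.366 1.681 3.599
vertex 2.702 1.939 4.338
endloop
endfacet
facet normal 0.395 0.903 0.169
outer loop
vertex 3.064 2.845 3.365
vertex 3.134 2.659 4.193
vertex 3.774 2.479 3.661
endloop
endfacet
facet normal 0.092 0.143 0.985
outer loop
vertex 3.134 2.659 4.193
vertex 2.702 1.939 4.338
vertex 3.55 1.919 4.262
endloop
endfacet
facet normal -0.552 -0.677 0.487
outer loop
vertex 2.702 1.939 4.338
vertex 2.366 1.681 3.599
vertex 3.076 1.315 3.895
endloop
endfacet
facet normal -0.647 -0.423 -0.635
outer loop
vertex 2.366 1.681 3.599
vertex 2.59 2.241 2.998
vertex 3.006 1.501 3.067
endloop
endfacet
facet normal -0.061 0.553 -0.831
outer loop
vertex 2.59 2.241 2.998
vertex 3.064 2.845 3.365
vertex 3.438 2.221 2.922
endloop
endfacet
facet normal 0.959 -0.100 0.264
outer loop
vertex 3.738 1.649 3.477
vertex 3.774 2.479 3.661
vertex 3.55 1.919 4.262
endloop
endfacet
facet normal 0.598 -0.703 0.385
outer loop
vertex 3.738 1.649 3.477
vertex 3.55 1.919 4.262
vertex 3.076 1.315 3.895
endloop
endfacet
facet normal 0.317 -0.919 -0.233
outer loop
vertex 3.738 1.649 3.477
vertex 3.076 1.315 3.895
vertex 3.006 1.501 3.067
endloop
endfacet
facet normal 0.504 -0.451 -0.737
outer loop
vertex 3.738 1.649 3.477
vertex 3.006 1.501 3.067
vertex 3.438 2.221 2.922
endloop
endfacet
facet normal 0.901 0.056 -0.429
outer loop
vertex 3.738 1.649 3.477
vertex 3.438 2.221 2.922
vertex 3.774 2.479 3.661
endloop
endfacet
facet normal 0.647 0.423 0.635
outer loop
vertex 3.55 1.919 4.262
vertex 3.774 2.479 3.661
vertex 3.134 2.659 4.193
endloop
endfacet
facet normal 0.061 -0.553 0.831
outer loop
vertex 3.076 1.315 3.895
vertex 3.55 1.919 4.262
vertex 2.702 1.939 4.338
endloop
endfacet
facet normal -0.395 -0.903 -0.169
outer loop
vertex 3.006 1.501 3.067
vertex 3.076 1.315 3.895
vertex 2.366 1.681 3.599
endloop
endfacet
facet normal -0.092 -0.143 -0.985
outer loop
vertex 3.438 2.221 2.922
vertex 3.006 1.501 3.067
vertex 2.59 2.241 2.998
endloop
endfacet
facet normal 0.552 0.677 -0.487
outer loop
vertex 3.774 2.479 3.661
vertex 3.438 2.221 2.922
vertex 3.064 2.845 3.365
endloop
endfacet
facet normal -0.576 -0.796 0.184
outer loop
vertex 3.484 1.929 0.153
vertex 2.831 2.367 0.004
vertex 3.539 1.628 -0.977
endloop
endfacet
facet normal 0.816 -0.548 0.186
outer loop
vertex 4.629 3.133 -1.324
vertex 3.484 1.929 0.153
vertex 3.539 1.628 -0.977
endloop
endfacet
facet normal -0.576 -0.796 0.184
outer loop
vertex 3.539 1.628 -0.977
vertex 2.831 2.367 0.004
vertex 2.886 2.066 -1.125
endloop
endfacet
facet normal 0.047 -0.256 -0.965
outer loop
vertex 2.886 2.066 -1.125
vertex 4.629 3.133 -1.324
vertex 3.539 1.628 -0.977
endloop
endfacet
facet normal -0.048 0.257 0.965
outer loop
vertex 3.484 1.929 0.153
vertex 3.921 3.872 -0.343
vertex 2.831 2.367 0.004
endloop
endfacet
facet normal 0.816 -0.548 0.186
outer loop
vertex 4.574 3.434 -0.195
vertex 3.484 1.929 0.153
vertex 4.629 3.133 -1.324
endloop
endfacet
facet normal -0.046 0.257 0.965
outer loop
vertex 4.574 3.434 -0.195
vertex 3.921 3.872 -0.343
vertex 3.484 1.929 0.153
endloop
endfacet
facet normal -0.816 0.548 -0.186
outer loop
vertex 2.831 2.367 0.004
vertex 3.921 3.872 -0.343
vertex 2.886 2.066 -1.125
endloop
endfacet
facet normal 0.047 -0.258 -0.965
outer loop
vertex 3.976 3.571 -1.473
vertex 4.629 3.133 -1.324
vertex 2.886 2.066 -1.125
endloop
endfacet
facet normal -0.816 0.548 -0.186
outer loop
vertex 2.886 2.066 -1.125
vertex 3.921 3.872 -0.343
vertex 3.976 3.571 -1.473
endloop
endfacet
facet normal 0.576 0.796 -0.184
outer loop
vertex 3.976 3.571 -1.473
vertex 4.574 3.434 -0.195
vertex 4.629 3.133 -1.324
endloop
endfacet
facet normal 0.576 0.796 -0.184
outer loop
vertex 3.921 3.872 -0.343
vertex 4.574 3.434 -0.195
vertex 3.976 3.571 -1.473
endloop
endfacet

endsolid


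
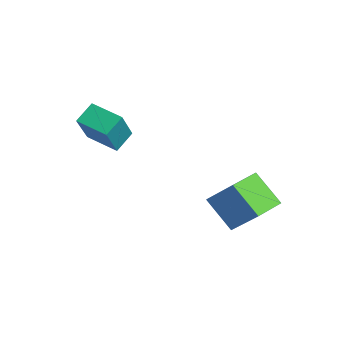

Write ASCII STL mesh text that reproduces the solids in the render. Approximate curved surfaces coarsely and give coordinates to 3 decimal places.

solid 
facet normal -0.367 0.426 -0.827
outer loop
vertex -2.991 -0.933 1.063
vertex -1.555 -0.266 0.77
vertex -2.684 -1.866 0.447
endloop
endfacet
facet normal -0.892 -0.414 0.182
outer loop
vertex -1.885 -2.794 2.25
vertex -2.991 -0.933 1.063
vertex -2.684 -1.866 0.447
endloop
endfacet
facet normal -0.367 0.426 -0.827
outer loop
vertex -2.684 -1.866 0.447
vertex -1.555 -0.266 0.77
vertex -1.248 -1.199 0.153
endloop
endfacet
facet normal 0.265 -0.805 -0.532
outer loop
vertex -1.248 -1.199 0.153
vertex -1.885 -2.794 2.25
vertex -2.684 -1.866 0.447
endloop
endfacet
facet normal -0.265 0.804 0.532
outer loop
vertex -2.991 -0.933 1.063
vertex -0.756 -1.194 2.573
vertex -1.555 -0.266 0.77
endloop
endfacet
facet normal -0.892 -0.414 0.182
outer loop
vertex -2.192 -1.861 2.867
vertex -2.991 -0.933 1.063
vertex -1.885 -2.794 2.25
endloop
endfacet
facet normal -0.265 0.805 0.531
outer loop
vertex -2.192 -1.861 2.867
vertex -0.756 -1.194 2.573
vertex -2.991 -0.933 1.063
endloop
endfacet
facet normal 0.892 0.414 -0.182
outer loop
vertex -1.555 -0.266 0.77
vertex -0.756 -1.194 2.573
vertex -1.248 -1.199 0.153
endloop
endfacet
facet normal 0.265 -0.805 -0.531
outer loop
vertex -0.449 -2.127 1.957
vertex -1.885 -2.794 2.25
vertex -1.248 -1.199 0.153
endloop
endfacet
facet normal 0.892 0.414 -0.182
outer loop
vertex -1.248 -1.199 0.153
vertex -0.756 -1.194 2.573
vertex -0.449 -2.127 1.957
endloop
endfacet
facet normal 0.367 -0.426 0.827
outer loop
vertex -0.449 -2.127 1.957
vertex -2.192 -1.861 2.867
vertex -1.885 -2.794 2.25
endloop
endfacet
facet normal 0.367 -0.425 0.827
outer loop
vertex -0.756 -1.194 2.573
vertex -2.192 -1.861 2.867
vertex -0.449 -2.127 1.957
endloop
endfacet
facet normal -0.619 -0.249 -0.745
outer loop
vertex 0.97 1.959 -2.84
vertex 0.444 3.479 -2.912
vertex 2.356 2.377 -4.132
endloop
endfacet
facet normal 0.327 -0.944 0.045
outer loop
vertex 3.656 2.901 -2.568
vertex 0.97 1.959 -2.84
vertex 2.356 2.377 -4.132
endloop
endfacet
facet normal -0.619 -0.249 -0.745
outer loop
vertex 2.356 2.377 -4.132
vertex 0.444 3.479 -2.912
vertex 1.83 3.897 -4.204
endloop
endfacet
facet normal 0.714 0.216 -0.666
outer loop
vertex 1.83 3.897 -4.204
vertex 3.656 2.901 -2.568
vertex 2.356 2.377 -4.132
endloop
endfacet
facet normal -0.714 -0.216 0.666
outer loop
vertex 0.97 1.959 -2.84
vertex 1.744 4.003 -1.348
vertex 0.444 3.479 -2.912
endloop
endfacet
facet normal 0.327 -0.944 0.045
outer loop
vertex 2.27 2.483 -1.276
vertex 0.97 1.959 -2.84
vertex 3.656 2.901 -2.568
endloop
endfacet
facet normal -0.714 -0.216 0.666
outer loop
vertex 2.27 2.483 -1.276
vertex 1.744 4.003 -1.348
vertex 0.97 1.959 -2.84
endloop
endfacet
facet normal -0.327 0.944 -0.045
outer loop
vertex 0.444 3.479 -2.912
vertex 1.744 4.003 -1.348
vertex 1.83 3.897 -4.204
endloop
endfacet
facet normal 0.714 0.216 -0.666
outer loop
vertex 3.13 4.421 -2.64
vertex 3.656 2.901 -2.568
vertex 1.83 3.897 -4.204
endloop
endfacet
facet normal -0.327 0.944 -0.045
outer loop
vertex 1.83 3.897 -4.204
vertex 1.744 4.003 -1.348
vertex 3.13 4.421 -2.64
endloop
endfacet
facet normal 0.619 0.249 0.745
outer loop
vertex 3.13 4.421 -2.64
vertex 2.27 2.483 -1.276
vertex 3.656 2.901 -2.568
endloop
endfacet
facet normal 0.619 0.249 0.745
outer loop
vertex 1.744 4.003 -1.348
vertex 2.27 2.483 -1.276
vertex 3.13 4.421 -2.64
endloop
endfacet

endsolid


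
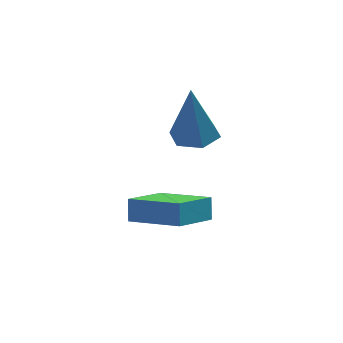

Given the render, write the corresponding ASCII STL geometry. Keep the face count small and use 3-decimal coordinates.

solid 
facet normal -0.753 -0.435 0.493
outer loop
vertex 1.592 -4.298 3.462
vertex 0.34 -2.97 2.722
vertex 1.455 -4.781 2.827
endloop
endfacet
facet normal 0.636 -0.674 0.376
outer loop
vertex 2.72 -4.05 1.998
vertex 1.592 -4.298 3.462
vertex 1.455 -4.781 2.827
endloop
endfacet
facet normal -0.753 -0.435 0.493
outer loop
vertex 1.455 -4.781 2.827
vertex 0.34 -2.97 2.722
vertex 0.203 -3.453 2.086
endloop
endfacet
facet normal -0.169 -0.597 -0.784
outer loop
vertex 0.203 -3.453 2.086
vertex 2.72 -4.05 1.998
vertex 1.455 -4.781 2.827
endloop
endfacet
facet normal 0.169 0.597 0.784
outer loop
vertex 1.592 -4.298 3.462
vertex 1.605 -2.239 1.893
vertex 0.34 -2.97 2.722
endloop
endfacet
facet normal 0.636 -0.675 0.375
outer loop
vertex 2.857 -3.567 2.634
vertex 1.592 -4.298 3.462
vertex 2.72 -4.05 1.998
endloop
endfacet
facet normal 0.169 0.597 0.785
outer loop
vertex 2.857 -3.567 2.634
vertex 1.605 -2.239 1.893
vertex 1.592 -4.298 3.462
endloop
endfacet
facet normal -0.636 0.675 -0.375
outer loop
vertex 0.34 -2.97 2.722
vertex 1.605 -2.239 1.893
vertex 0.203 -3.453 2.086
endloop
endfacet
facet normal -0.169 -0.596 -0.785
outer loop
vertex 1.468 -2.722 1.258
vertex 2.72 -4.05 1.998
vertex 0.203 -3.453 2.086
endloop
endfacet
facet normal -0.636 0.674 -0.376
outer loop
vertex 0.203 -3.453 2.086
vertex 1.605 -2.239 1.893
vertex 1.468 -2.722 1.258
endloop
endfacet
facet normal 0.753 0.435 -0.493
outer loop
vertex 1.468 -2.722 1.258
vertex 2.857 -3.567 2.634
vertex 2.72 -4.05 1.998
endloop
endfacet
facet normal 0.753 0.435 -0.493
outer loop
vertex 1.605 -2.239 1.893
vertex 2.857 -3.567 2.634
vertex 1.468 -2.722 1.258
endloop
endfacet
facet normal 0.032 -0.128 -0.991
outer loop
vertex 4.095 0.07 2.619
vertex 3.344 -0.349 2.649
vertex 3.357 0.504 2.539
endloop
endfacet
facet normal 0.474 0.849 0.234
outer loop
vertex 4.095 0.07 2.619
vertex 3.357 0.504 2.539
vertex 3.276 -0.071 4.791
endloop
endfacet
facet normal 0.031 -0.128 -0.991
outer loop
vertex 3.357 0.504 2.539
vertex 3.344 -0.349 2.649
vertex 2.606 0.085 2.57
endloop
endfacet
facet normal -0.471 0.859 0.202
outer loop
vertex 3.357 0.504 2.539
vertex 2.606 0.085 2.57
vertex 3.276 -0.071 4.791
endloop
endfacet
facet normal 0.031 -0.128 -0.991
outer loop
vertex 2.606 0.085 2.57
vertex 3.344 -0.349 2.649
vertex 2.594 -0.767 2.68
endloop
endfacet
facet normal -0.955 0.051 0.292
outer loop
vertex 2.606 0.085 2.57
vertex 2.594 -0.767 2.68
vertex 3.276 -0.071 4.791
endloop
endfacet
facet normal 0.031 -0.130 -0.991
outer loop
vertex 2.594 -0.767 2.68
vertex 3.344 -0.349 2.649
vertex 3.332 -1.201 2.76
endloop
endfacet
facet normal -0.495 -0.765 0.412
outer loop
vertex 2.594 -0.767 2.68
vertex 3.332 -1.201 2.76
vertex 3.276 -0.071 4.791
endloop
endfacet
facet normal 0.031 -0.130 -0.991
outer loop
vertex 3.332 -1.201 2.76
vertex 3.344 -0.349 2.649
vertex 4.083 -0.783 2.729
endloop
endfacet
facet normal 0.450 -0.775 0.444
outer loop
vertex 3.332 -1.201 2.76
vertex 4.083 -0.783 2.729
vertex 3.276 -0.071 4.791
endloop
endfacet
facet normal 0.032 -0.128 -0.991
outer loop
vertex 4.083 -0.783 2.729
vertex 3.344 -0.349 2.649
vertex 4.095 0.07 2.619
endloop
endfacet
facet normal 0.934 0.033 0.354
outer loop
vertex 4.083 -0.783 2.729
vertex 4.095 0.07 2.619
vertex 3.276 -0.071 4.791
endloop
endfacet

endsolid


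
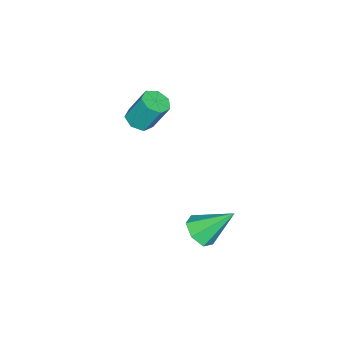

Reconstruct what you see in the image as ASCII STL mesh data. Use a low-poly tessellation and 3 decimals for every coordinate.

solid 
facet normal 0.095 -0.455 -0.885
outer loop
vertex -2.932 -1.484 2.726
vertex -3.353 -1.893 2.891
vertex -3.433 -1.359 2.608
endloop
endfacet
facet normal 0.310 0.858 -0.408
outer loop
vertex -2.932 -1.484 2.726
vertex -3.433 -1.359 2.608
vertex -3.067 -0.837 3.983
endloop
endfacet
facet normal 0.309 0.859 -0.408
outer loop
vertex -3.067 -0.837 3.983
vertex -3.433 -1.359 2.608
vertex -3.567 -0.713 3.865
endloop
endfacet
facet normal -0.096 0.456 0.885
outer loop
vertex -3.067 -0.837 3.983
vertex -3.567 -0.713 3.865
vertex -3.487 -1.247 4.149
endloop
endfacet
facet normal 0.094 -0.455 -0.885
outer loop
vertex -3.433 -1.359 2.608
vertex -3.353 -1.893 2.891
vertex -3.873 -1.637 2.704
endloop
endfacet
facet normal -0.548 0.719 -0.428
outer loop
vertex -3.433 -1.359 2.608
vertex -3.873 -1.637 2.704
vertex -3.567 -0.713 3.865
endloop
endfacet
facet normal -0.546 0.720 -0.429
outer loop
vertex -3.567 -0.713 3.865
vertex -3.873 -1.637 2.704
vertex -4.008 -0.99 3.961
endloop
endfacet
facet normal -0.094 0.456 0.885
outer loop
vertex -3.567 -0.713 3.865
vertex -4.008 -0.99 3.961
vertex -3.487 -1.247 4.149
endloop
endfacet
facet normal 0.094 -0.456 -0.885
outer loop
vertex -3.873 -1.637 2.704
vertex -3.353 -1.893 2.891
vertex -3.922 -2.107 2.941
endloop
endfacet
facet normal -0.991 0.039 -0.127
outer loop
vertex -3.873 -1.637 2.704
vertex -3.922 -2.107 2.941
vertex -4.008 -0.99 3.961
endloop
endfacet
facet normal -0.991 0.038 -0.125
outer loop
vertex -4.008 -0.99 3.961
vertex -3.922 -2.107 2.941
vertex -4.056 -1.461 4.198
endloop
endfacet
facet normal -0.095 0.455 0.885
outer loop
vertex -4.008 -0.99 3.961
vertex -4.056 -1.461 4.198
vertex -3.487 -1.247 4.149
endloop
endfacet
facet normal 0.094 -0.456 -0.885
outer loop
vertex -3.922 -2.107 2.941
vertex -3.353 -1.893 2.891
vertex -3.542 -2.417 3.141
endloop
endfacet
facet normal -0.690 -0.671 0.271
outer loop
vertex -3.922 -2.107 2.941
vertex -3.542 -2.417 3.141
vertex -4.056 -1.461 4.198
endloop
endfacet
facet normal -0.690 -0.671 0.271
outer loop
vertex -4.056 -1.461 4.198
vertex -3.542 -2.417 3.141
vertex -3.676 -1.771 4.398
endloop
endfacet
facet normal -0.095 0.455 0.885
outer loop
vertex -4.056 -1.461 4.198
vertex -3.676 -1.771 4.398
vertex -3.487 -1.247 4.149
endloop
endfacet
facet normal 0.094 -0.456 -0.885
outer loop
vertex -3.542 -2.417 3.141
vertex -3.353 -1.893 2.891
vertex -3.019 -2.332 3.153
endloop
endfacet
facet normal 0.132 -0.876 0.464
outer loop
vertex -3.542 -2.417 3.141
vertex -3.019 -2.332 3.153
vertex -3.676 -1.771 4.398
endloop
endfacet
facet normal 0.132 -0.876 0.464
outer loop
vertex -3.676 -1.771 4.398
vertex -3.019 -2.332 3.153
vertex -3.154 -1.686 4.41
endloop
endfacet
facet normal -0.094 0.455 0.886
outer loop
vertex -3.676 -1.771 4.398
vertex -3.154 -1.686 4.41
vertex -3.487 -1.247 4.149
endloop
endfacet
facet normal 0.095 -0.456 -0.885
outer loop
vertex -3.019 -2.332 3.153
vertex -3.353 -1.893 2.891
vertex -2.748 -1.917 2.968
endloop
endfacet
facet normal 0.854 -0.420 0.308
outer loop
vertex -3.019 -2.332 3.153
vertex -2.748 -1.917 2.968
vertex -3.154 -1.686 4.41
endloop
endfacet
facet normal 0.853 -0.421 0.308
outer loop
vertex -3.154 -1.686 4.41
vertex -2.748 -1.917 2.968
vertex -2.882 -1.27 4.225
endloop
endfacet
facet normal -0.094 0.455 0.885
outer loop
vertex -3.154 -1.686 4.41
vertex -2.882 -1.27 4.225
vertex -3.487 -1.247 4.149
endloop
endfacet
facet normal 0.095 -0.455 -0.886
outer loop
vertex -2.748 -1.917 2.968
vertex -3.353 -1.893 2.891
vertex -2.932 -1.484 2.726
endloop
endfacet
facet normal 0.933 0.351 -0.081
outer loop
vertex -2.748 -1.917 2.968
vertex -2.932 -1.484 2.726
vertex -2.882 -1.27 4.225
endloop
endfacet
facet normal 0.932 0.353 -0.081
outer loop
vertex -2.882 -1.27 4.225
vertex -2.932 -1.484 2.726
vertex -3.067 -0.837 3.983
endloop
endfacet
facet normal -0.094 0.455 0.886
outer loop
vertex -2.882 -1.27 4.225
vertex -3.067 -0.837 3.983
vertex -3.487 -1.247 4.149
endloop
endfacet
facet normal 0.277 -0.664 -0.695
outer loop
vertex 1.102 2.506 1.878
vertex 0.439 2.523 1.597
vertex 1.007 2.933 1.432
endloop
endfacet
facet normal 0.781 0.526 0.337
outer loop
vertex 1.102 2.506 1.878
vertex 1.007 2.933 1.432
vertex -0.019 3.617 2.743
endloop
endfacet
facet normal 0.278 -0.664 -0.694
outer loop
vertex 1.007 2.933 1.432
vertex 0.439 2.523 1.597
vertex 0.485 3.051 1.11
endloop
endfacet
facet normal 0.339 0.916 -0.213
outer loop
vertex 1.007 2.933 1.432
vertex 0.485 3.051 1.11
vertex -0.019 3.617 2.743
endloop
endfacet
facet normal 0.278 -0.664 -0.694
outer loop
vertex 0.485 3.051 1.11
vertex 0.439 2.523 1.597
vertex -0.072 2.771 1.155
endloop
endfacet
facet normal -0.436 0.800 -0.412
outer loop
vertex 0.485 3.051 1.11
vertex -0.072 2.771 1.155
vertex -0.019 3.617 2.743
endloop
endfacet
facet normal 0.278 -0.664 -0.694
outer loop
vertex -0.072 2.771 1.155
vertex 0.439 2.523 1.597
vertex -0.244 2.304 1.533
endloop
endfacet
facet normal -0.958 0.265 -0.109
outer loop
vertex -0.072 2.771 1.155
vertex -0.244 2.304 1.533
vertex -0.019 3.617 2.743
endloop
endfacet
facet normal 0.278 -0.663 -0.695
outer loop
vertex -0.244 2.304 1.533
vertex 0.439 2.523 1.597
vertex 0.099 2.001 1.959
endloop
endfacet
facet normal -0.836 -0.288 0.468
outer loop
vertex -0.244 2.304 1.533
vertex 0.099 2.001 1.959
vertex -0.019 3.617 2.743
endloop
endfacet
facet normal 0.277 -0.663 -0.695
outer loop
vertex 0.099 2.001 1.959
vertex 0.439 2.523 1.597
vertex 0.698 2.091 2.112
endloop
endfacet
facet normal -0.160 -0.440 0.884
outer loop
vertex 0.099 2.001 1.959
vertex 0.698 2.091 2.112
vertex -0.019 3.617 2.743
endloop
endfacet
facet normal 0.278 -0.663 -0.696
outer loop
vertex 0.698 2.091 2.112
vertex 0.439 2.523 1.597
vertex 1.102 2.506 1.878
endloop
endfacet
facet normal 0.559 -0.079 0.825
outer loop
vertex 0.698 2.091 2.112
vertex 1.102 2.506 1.878
vertex -0.019 3.617 2.743
endloop
endfacet

endsolid


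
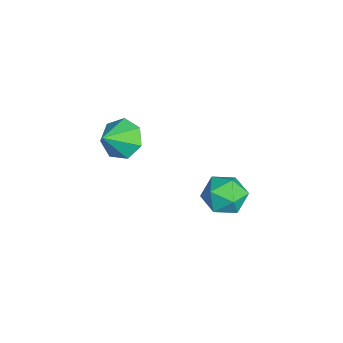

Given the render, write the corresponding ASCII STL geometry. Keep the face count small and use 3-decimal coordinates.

solid 
facet normal -0.873 0.361 -0.328
outer loop
vertex -1.474 0.854 -3.015
vertex -1.907 0.039 -2.761
vertex -1.843 0.761 -2.136
endloop
endfacet
facet normal -0.451 0.887 -0.095
outer loop
vertex -1.474 0.854 -3.015
vertex -1.843 0.761 -2.136
vertex -0.991 1.181 -2.256
endloop
endfacet
facet normal 0.155 0.868 -0.472
outer loop
vertex -1.474 0.854 -3.015
vertex -0.991 1.181 -2.256
vertex -0.529 0.718 -2.955
endloop
endfacet
facet normal 0.107 0.328 -0.939
outer loop
vertex -1.474 0.854 -3.015
vertex -0.529 0.718 -2.955
vertex -1.095 0.012 -3.266
endloop
endfacet
facet normal -0.528 0.016 -0.849
outer loop
vertex -1.474 0.854 -3.015
vertex -1.095 0.012 -3.266
vertex -1.907 0.039 -2.761
endloop
endfacet
facet normal -0.290 0.755 0.588
outer loop
vertex -0.991 1.181 -2.256
vertex -1.843 0.761 -2.136
vertex -1.125 0.568 -1.534
endloop
endfacet
facet normal -0.973 -0.096 0.211
outer loop
vertex -1.843 0.761 -2.136
vertex -1.907 0.039 -2.761
vertex -1.691 -0.138 -1.845
endloop
endfacet
facet normal -0.415 -0.654 -0.632
outer loop
vertex -1.907 0.039 -2.761
vertex -1.095 0.012 -3.266
vertex -1.229 -0.601 -2.544
endloop
endfacet
facet normal 0.612 -0.148 -0.777
outer loop
vertex -1.095 0.012 -3.266
vertex -0.529 0.718 -2.955
vertex -0.377 -0.181 -2.664
endloop
endfacet
facet normal 0.690 0.723 -0.023
outer loop
vertex -0.529 0.718 -2.955
vertex -0.991 1.181 -2.256
vertex -0.313 0.541 -2.039
endloop
endfacet
facet normal -0.107 -0.328 0.939
outer loop
vertex -0.746 -0.274 -1.785
vertex -1.125 0.568 -1.534
vertex -1.691 -0.138 -1.845
endloop
endfacet
facet normal -0.155 -0.868 0.472
outer loop
vertex -0.746 -0.274 -1.785
vertex -1.691 -0.138 -1.845
vertex -1.229 -0.601 -2.544
endloop
endfacet
facet normal 0.451 -0.887 0.095
outer loop
vertex -0.746 -0.274 -1.785
vertex -1.229 -0.601 -2.544
vertex -0.377 -0.181 -2.664
endloop
endfacet
facet normal 0.873 -0.361 0.328
outer loop
vertex -0.746 -0.274 -1.785
vertex -0.377 -0.181 -2.664
vertex -0.313 0.541 -2.039
endloop
endfacet
facet normal 0.528 -0.016 0.849
outer loop
vertex -0.746 -0.274 -1.785
vertex -0.313 0.541 -2.039
vertex -1.125 0.568 -1.534
endloop
endfacet
facet normal -0.612 0.148 0.777
outer loop
vertex -1.691 -0.138 -1.845
vertex -1.125 0.568 -1.534
vertex -1.843 0.761 -2.136
endloop
endfacet
facet normal -0.690 -0.723 0.023
outer loop
vertex -1.229 -0.601 -2.544
vertex -1.691 -0.138 -1.845
vertex -1.907 0.039 -2.761
endloop
endfacet
facet normal 0.290 -0.755 -0.588
outer loop
vertex -0.377 -0.181 -2.664
vertex -1.229 -0.601 -2.544
vertex -1.095 0.012 -3.266
endloop
endfacet
facet normal 0.973 0.096 -0.211
outer loop
vertex -0.313 0.541 -2.039
vertex -0.377 -0.181 -2.664
vertex -0.529 0.718 -2.955
endloop
endfacet
facet normal 0.415 0.654 0.632
outer loop
vertex -1.125 0.568 -1.534
vertex -0.313 0.541 -2.039
vertex -0.991 1.181 -2.256
endloop
endfacet
facet normal -0.564 0.516 -0.645
outer loop
vertex 0.22 -3.298 1.468
vertex -0.488 -3.484 1.938
vertex 0.049 -2.804 2.013
endloop
endfacet
facet normal 0.970 0.217 0.108
outer loop
vertex 0.22 -3.298 1.468
vertex 0.049 -2.804 2.013
vertex 0.268 -4.176 2.802
endloop
endfacet
facet normal -0.564 0.516 -0.645
outer loop
vertex 0.049 -2.804 2.013
vertex -0.488 -3.484 1.938
vertex -0.527 -2.823 2.501
endloop
endfacet
facet normal 0.558 0.479 0.678
outer loop
vertex 0.049 -2.804 2.013
vertex -0.527 -2.823 2.501
vertex 0.268 -4.176 2.802
endloop
endfacet
facet normal -0.565 0.516 -0.644
outer loop
vertex -0.527 -2.823 2.501
vertex -0.488 -3.484 1.938
vertex -1.073 -3.34 2.566
endloop
endfacet
facet normal -0.058 0.184 0.981
outer loop
vertex -0.527 -2.823 2.501
vertex -1.073 -3.34 2.566
vertex 0.268 -4.176 2.802
endloop
endfacet
facet normal -0.565 0.516 -0.644
outer loop
vertex -1.073 -3.34 2.566
vertex -0.488 -3.484 1.938
vertex -1.179 -3.966 2.158
endloop
endfacet
facet normal -0.417 -0.446 0.792
outer loop
vertex -1.073 -3.34 2.566
vertex -1.179 -3.966 2.158
vertex 0.268 -4.176 2.802
endloop
endfacet
facet normal -0.565 0.516 -0.644
outer loop
vertex -1.179 -3.966 2.158
vertex -0.488 -3.484 1.938
vertex -0.765 -4.229 1.584
endloop
endfacet
facet normal -0.247 -0.936 0.250
outer loop
vertex -1.179 -3.966 2.158
vertex -0.765 -4.229 1.584
vertex 0.268 -4.176 2.802
endloop
endfacet
facet normal -0.564 0.516 -0.645
outer loop
vertex -0.765 -4.229 1.584
vertex -0.488 -3.484 1.938
vertex -0.142 -3.932 1.277
endloop
endfacet
facet normal 0.322 -0.917 -0.233
outer loop
vertex -0.765 -4.229 1.584
vertex -0.142 -3.932 1.277
vertex 0.268 -4.176 2.802
endloop
endfacet
facet normal -0.564 0.516 -0.645
outer loop
vertex -0.142 -3.932 1.277
vertex -0.488 -3.484 1.938
vertex 0.22 -3.298 1.468
endloop
endfacet
facet normal 0.865 -0.404 -0.297
outer loop
vertex -0.142 -3.932 1.277
vertex 0.22 -3.298 1.468
vertex 0.268 -4.176 2.802
endloop
endfacet

endsolid


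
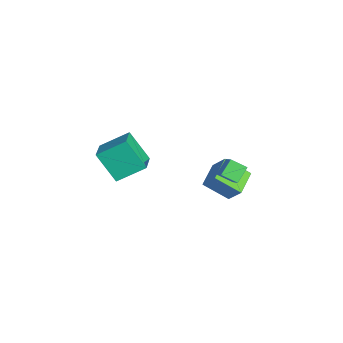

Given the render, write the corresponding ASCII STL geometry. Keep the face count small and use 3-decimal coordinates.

solid 
facet normal -0.758 -0.076 -0.648
outer loop
vertex 2.741 0.858 0.905
vertex 2.147 1.458 1.529
vertex 3.06 1.658 0.438
endloop
endfacet
facet normal 0.566 -0.572 -0.594
outer loop
vertex 3.893 1.742 1.151
vertex 2.741 0.858 0.905
vertex 3.06 1.658 0.438
endloop
endfacet
facet normal -0.758 -0.076 -0.648
outer loop
vertex 3.06 1.658 0.438
vertex 2.147 1.458 1.529
vertex 2.466 2.259 1.062
endloop
endfacet
facet normal 0.326 0.817 -0.477
outer loop
vertex 2.466 2.259 1.062
vertex 3.893 1.742 1.151
vertex 3.06 1.658 0.438
endloop
endfacet
facet normal -0.325 -0.817 0.476
outer loop
vertex 2.741 0.858 0.905
vertex 2.98 1.542 2.242
vertex 2.147 1.458 1.529
endloop
endfacet
facet normal 0.566 -0.572 -0.594
outer loop
vertex 3.574 0.941 1.618
vertex 2.741 0.858 0.905
vertex 3.893 1.742 1.151
endloop
endfacet
facet normal -0.326 -0.817 0.476
outer loop
vertex 3.574 0.941 1.618
vertex 2.98 1.542 2.242
vertex 2.741 0.858 0.905
endloop
endfacet
facet normal -0.566 0.572 0.594
outer loop
vertex 2.147 1.458 1.529
vertex 2.98 1.542 2.242
vertex 2.466 2.259 1.062
endloop
endfacet
facet normal 0.326 0.817 -0.476
outer loop
vertex 3.299 2.342 1.775
vertex 3.893 1.742 1.151
vertex 2.466 2.259 1.062
endloop
endfacet
facet normal -0.565 0.572 0.594
outer loop
vertex 2.466 2.259 1.062
vertex 2.98 1.542 2.242
vertex 3.299 2.342 1.775
endloop
endfacet
facet normal 0.758 0.076 0.648
outer loop
vertex 3.299 2.342 1.775
vertex 3.574 0.941 1.618
vertex 3.893 1.742 1.151
endloop
endfacet
facet normal 0.758 0.076 0.648
outer loop
vertex 2.98 1.542 2.242
vertex 3.574 0.941 1.618
vertex 3.299 2.342 1.775
endloop
endfacet
facet normal -0.830 0.501 0.245
outer loop
vertex -1.251 2.061 -1.635
vertex -0.735 3.399 -2.621
vertex -1.903 1.513 -2.721
endloop
endfacet
facet normal -0.297 -0.769 0.566
outer loop
vertex -0.625 0.741 -3.099
vertex -1.251 2.061 -1.635
vertex -1.903 1.513 -2.721
endloop
endfacet
facet normal -0.830 0.501 0.245
outer loop
vertex -1.903 1.513 -2.721
vertex -0.735 3.399 -2.621
vertex -1.387 2.851 -3.707
endloop
endfacet
facet normal -0.473 -0.397 -0.787
outer loop
vertex -1.387 2.851 -3.707
vertex -0.625 0.741 -3.099
vertex -1.903 1.513 -2.721
endloop
endfacet
facet normal 0.473 0.397 0.787
outer loop
vertex -1.251 2.061 -1.635
vertex 0.543 2.627 -2.999
vertex -0.735 3.399 -2.621
endloop
endfacet
facet normal -0.297 -0.769 0.566
outer loop
vertex 0.027 1.289 -2.013
vertex -1.251 2.061 -1.635
vertex -0.625 0.741 -3.099
endloop
endfacet
facet normal 0.473 0.397 0.787
outer loop
vertex 0.027 1.289 -2.013
vertex 0.543 2.627 -2.999
vertex -1.251 2.061 -1.635
endloop
endfacet
facet normal 0.297 0.769 -0.566
outer loop
vertex -0.735 3.399 -2.621
vertex 0.543 2.627 -2.999
vertex -1.387 2.851 -3.707
endloop
endfacet
facet normal -0.473 -0.397 -0.787
outer loop
vertex -0.109 2.079 -4.085
vertex -0.625 0.741 -3.099
vertex -1.387 2.851 -3.707
endloop
endfacet
facet normal 0.297 0.769 -0.566
outer loop
vertex -1.387 2.851 -3.707
vertex 0.543 2.627 -2.999
vertex -0.109 2.079 -4.085
endloop
endfacet
facet normal 0.830 -0.501 -0.245
outer loop
vertex -0.109 2.079 -4.085
vertex 0.027 1.289 -2.013
vertex -0.625 0.741 -3.099
endloop
endfacet
facet normal 0.830 -0.501 -0.245
outer loop
vertex 0.543 2.627 -2.999
vertex 0.027 1.289 -2.013
vertex -0.109 2.079 -4.085
endloop
endfacet
facet normal -0.413 -0.461 0.785
outer loop
vertex 2.864 -5.296 3.495
vertex 2.92 -3.767 4.423
vertex 1.554 -4.952 3.008
endloop
endfacet
facet normal -0.032 -0.855 -0.518
outer loop
vertex 2.36 -4.053 1.477
vertex 2.864 -5.296 3.495
vertex 1.554 -4.952 3.008
endloop
endfacet
facet normal -0.413 -0.461 0.785
outer loop
vertex 1.554 -4.952 3.008
vertex 2.92 -3.767 4.423
vertex 1.61 -3.423 3.936
endloop
endfacet
facet normal -0.910 0.239 -0.339
outer loop
vertex 1.61 -3.423 3.936
vertex 2.36 -4.053 1.477
vertex 1.554 -4.952 3.008
endloop
endfacet
facet normal 0.910 -0.239 0.339
outer loop
vertex 2.864 -5.296 3.495
vertex 3.726 -2.868 2.892
vertex 2.92 -3.767 4.423
endloop
endfacet
facet normal -0.032 -0.855 -0.518
outer loop
vertex 3.67 -4.397 1.964
vertex 2.864 -5.296 3.495
vertex 2.36 -4.053 1.477
endloop
endfacet
facet normal 0.910 -0.239 0.339
outer loop
vertex 3.67 -4.397 1.964
vertex 3.726 -2.868 2.892
vertex 2.864 -5.296 3.495
endloop
endfacet
facet normal 0.032 0.855 0.518
outer loop
vertex 2.92 -3.767 4.423
vertex 3.726 -2.868 2.892
vertex 1.61 -3.423 3.936
endloop
endfacet
facet normal -0.910 0.239 -0.339
outer loop
vertex 2.416 -2.524 2.405
vertex 2.36 -4.053 1.477
vertex 1.61 -3.423 3.936
endloop
endfacet
facet normal 0.032 0.855 0.518
outer loop
vertex 1.61 -3.423 3.936
vertex 3.726 -2.868 2.892
vertex 2.416 -2.524 2.405
endloop
endfacet
facet normal 0.413 0.461 -0.785
outer loop
vertex 2.416 -2.524 2.405
vertex 3.67 -4.397 1.964
vertex 2.36 -4.053 1.477
endloop
endfacet
facet normal 0.413 0.461 -0.785
outer loop
vertex 3.726 -2.868 2.892
vertex 3.67 -4.397 1.964
vertex 2.416 -2.524 2.405
endloop
endfacet

endsolid


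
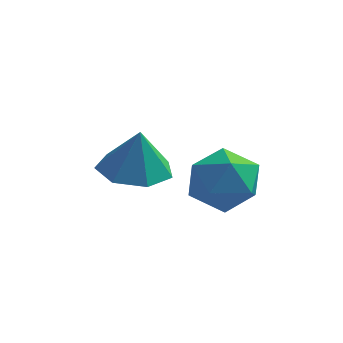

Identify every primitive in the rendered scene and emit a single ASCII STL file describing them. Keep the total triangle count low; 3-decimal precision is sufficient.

solid 
facet normal -0.998 0.000 0.060
outer loop
vertex 2.962 -1.655 2.622
vertex 3.027 -1.548 3.698
vertex 2.989 -0.668 3.068
endloop
endfacet
facet normal -0.781 0.275 -0.561
outer loop
vertex 2.962 -1.655 2.622
vertex 2.989 -0.668 3.068
vertex 3.561 -0.873 2.172
endloop
endfacet
facet normal -0.388 -0.218 -0.896
outer loop
vertex 2.962 -1.655 2.622
vertex 3.561 -0.873 2.172
vertex 3.953 -1.88 2.248
endloop
endfacet
facet normal -0.363 -0.799 -0.480
outer loop
vertex 2.962 -1.655 2.622
vertex 3.953 -1.88 2.248
vertex 3.623 -2.297 3.191
endloop
endfacet
facet normal -0.740 -0.664 0.111
outer loop
vertex 2.962 -1.655 2.622
vertex 3.623 -2.297 3.191
vertex 3.027 -1.548 3.698
endloop
endfacet
facet normal -0.360 0.833 -0.420
outer loop
vertex 3.561 -0.873 2.172
vertex 2.989 -0.668 3.068
vertex 3.997 -0.283 2.969
endloop
endfacet
facet normal -0.711 0.389 0.586
outer loop
vertex 2.989 -0.668 3.068
vertex 3.027 -1.548 3.698
vertex 3.667 -0.7 3.912
endloop
endfacet
facet normal -0.293 -0.685 0.667
outer loop
vertex 3.027 -1.548 3.698
vertex 3.623 -2.297 3.191
vertex 4.059 -1.707 3.988
endloop
endfacet
facet normal 0.317 -0.904 -0.289
outer loop
vertex 3.623 -2.297 3.191
vertex 3.953 -1.88 2.248
vertex 4.631 -1.912 3.092
endloop
endfacet
facet normal 0.275 0.035 -0.961
outer loop
vertex 3.953 -1.88 2.248
vertex 3.561 -0.873 2.172
vertex 4.593 -1.032 2.462
endloop
endfacet
facet normal 0.363 0.799 0.480
outer loop
vertex 4.658 -0.925 3.538
vertex 3.997 -0.283 2.969
vertex 3.667 -0.7 3.912
endloop
endfacet
facet normal 0.388 0.218 0.896
outer loop
vertex 4.658 -0.925 3.538
vertex 3.667 -0.7 3.912
vertex 4.059 -1.707 3.988
endloop
endfacet
facet normal 0.781 -0.275 0.561
outer loop
vertex 4.658 -0.925 3.538
vertex 4.059 -1.707 3.988
vertex 4.631 -1.912 3.092
endloop
endfacet
facet normal 0.998 -0.000 -0.060
outer loop
vertex 4.658 -0.925 3.538
vertex 4.631 -1.912 3.092
vertex 4.593 -1.032 2.462
endloop
endfacet
facet normal 0.740 0.664 -0.111
outer loop
vertex 4.658 -0.925 3.538
vertex 4.593 -1.032 2.462
vertex 3.997 -0.283 2.969
endloop
endfacet
facet normal -0.317 0.904 0.289
outer loop
vertex 3.667 -0.7 3.912
vertex 3.997 -0.283 2.969
vertex 2.989 -0.668 3.068
endloop
endfacet
facet normal -0.275 -0.035 0.961
outer loop
vertex 4.059 -1.707 3.988
vertex 3.667 -0.7 3.912
vertex 3.027 -1.548 3.698
endloop
endfacet
facet normal 0.360 -0.833 0.420
outer loop
vertex 4.631 -1.912 3.092
vertex 4.059 -1.707 3.988
vertex 3.623 -2.297 3.191
endloop
endfacet
facet normal 0.711 -0.389 -0.586
outer loop
vertex 4.593 -1.032 2.462
vertex 4.631 -1.912 3.092
vertex 3.953 -1.88 2.248
endloop
endfacet
facet normal 0.293 0.685 -0.667
outer loop
vertex 3.997 -0.283 2.969
vertex 4.593 -1.032 2.462
vertex 3.561 -0.873 2.172
endloop
endfacet
facet normal -0.117 0.003 -0.993
outer loop
vertex 2.054 0.088 2.709
vertex 1.306 -0.658 2.795
vertex 1.194 0.396 2.811
endloop
endfacet
facet normal 0.342 0.784 0.519
outer loop
vertex 2.054 0.088 2.709
vertex 1.194 0.396 2.811
vertex 1.474 -0.662 4.225
endloop
endfacet
facet normal -0.116 0.003 -0.993
outer loop
vertex 1.194 0.396 2.811
vertex 1.306 -0.658 2.795
vertex 0.418 -0.09 2.9
endloop
endfacet
facet normal -0.373 0.706 0.602
outer loop
vertex 1.194 0.396 2.811
vertex 0.418 -0.09 2.9
vertex 1.474 -0.662 4.225
endloop
endfacet
facet normal -0.116 0.002 -0.993
outer loop
vertex 0.418 -0.09 2.9
vertex 1.306 -0.658 2.795
vertex 0.311 -1.004 2.911
endloop
endfacet
facet normal -0.758 0.096 0.645
outer loop
vertex 0.418 -0.09 2.9
vertex 0.311 -1.004 2.911
vertex 1.474 -0.662 4.225
endloop
endfacet
facet normal -0.117 0.002 -0.993
outer loop
vertex 0.311 -1.004 2.911
vertex 1.306 -0.658 2.795
vertex 0.954 -1.657 2.834
endloop
endfacet
facet normal -0.524 -0.588 0.616
outer loop
vertex 0.311 -1.004 2.911
vertex 0.954 -1.657 2.834
vertex 1.474 -0.662 4.225
endloop
endfacet
facet normal -0.116 0.002 -0.993
outer loop
vertex 0.954 -1.657 2.834
vertex 1.306 -0.658 2.795
vertex 1.862 -1.558 2.728
endloop
endfacet
facet normal 0.153 -0.830 0.536
outer loop
vertex 0.954 -1.657 2.834
vertex 1.862 -1.558 2.728
vertex 1.474 -0.662 4.225
endloop
endfacet
facet normal -0.117 0.002 -0.993
outer loop
vertex 1.862 -1.558 2.728
vertex 1.306 -0.658 2.795
vertex 2.352 -0.782 2.672
endloop
endfacet
facet normal 0.763 -0.448 0.466
outer loop
vertex 1.862 -1.558 2.728
vertex 2.352 -0.782 2.672
vertex 1.474 -0.662 4.225
endloop
endfacet
facet normal -0.117 0.002 -0.993
outer loop
vertex 2.352 -0.782 2.672
vertex 1.306 -0.658 2.795
vertex 2.054 0.088 2.709
endloop
endfacet
facet normal 0.847 0.271 0.458
outer loop
vertex 2.352 -0.782 2.672
vertex 2.054 0.088 2.709
vertex 1.474 -0.662 4.225
endloop
endfacet

endsolid


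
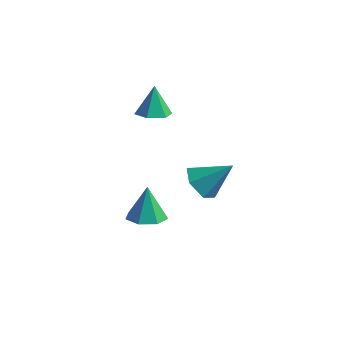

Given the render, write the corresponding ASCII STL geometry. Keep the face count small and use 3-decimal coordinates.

solid 
facet normal -0.677 -0.333 -0.657
outer loop
vertex 0.98 2.105 -1.665
vertex 0.258 2.189 -0.964
vertex 0.465 2.969 -1.572
endloop
endfacet
facet normal 0.768 0.501 -0.399
outer loop
vertex 0.98 2.105 -1.665
vertex 0.465 2.969 -1.572
vertex 1.522 2.811 0.264
endloop
endfacet
facet normal -0.676 -0.333 -0.657
outer loop
vertex 0.465 2.969 -1.572
vertex 0.258 2.189 -0.964
vertex -0.258 3.053 -0.871
endloop
endfacet
facet normal 0.127 0.992 0.012
outer loop
vertex 0.465 2.969 -1.572
vertex -0.258 3.053 -0.871
vertex 1.522 2.811 0.264
endloop
endfacet
facet normal -0.676 -0.333 -0.657
outer loop
vertex -0.258 3.053 -0.871
vertex 0.258 2.189 -0.964
vertex -0.465 2.273 -0.263
endloop
endfacet
facet normal -0.354 0.632 0.690
outer loop
vertex -0.258 3.053 -0.871
vertex -0.465 2.273 -0.263
vertex 1.522 2.811 0.264
endloop
endfacet
facet normal -0.676 -0.332 -0.658
outer loop
vertex -0.465 2.273 -0.263
vertex 0.258 2.189 -0.964
vertex 0.05 1.409 -0.357
endloop
endfacet
facet normal -0.194 -0.220 0.956
outer loop
vertex -0.465 2.273 -0.263
vertex 0.05 1.409 -0.357
vertex 1.522 2.811 0.264
endloop
endfacet
facet normal -0.676 -0.332 -0.658
outer loop
vertex 0.05 1.409 -0.357
vertex 0.258 2.189 -0.964
vertex 0.773 1.325 -1.058
endloop
endfacet
facet normal 0.446 -0.710 0.545
outer loop
vertex 0.05 1.409 -0.357
vertex 0.773 1.325 -1.058
vertex 1.522 2.811 0.264
endloop
endfacet
facet normal -0.677 -0.332 -0.657
outer loop
vertex 0.773 1.325 -1.058
vertex 0.258 2.189 -0.964
vertex 0.98 2.105 -1.665
endloop
endfacet
facet normal 0.928 -0.349 -0.133
outer loop
vertex 0.773 1.325 -1.058
vertex 0.98 2.105 -1.665
vertex 1.522 2.811 0.264
endloop
endfacet
facet normal 0.148 -0.402 -0.904
outer loop
vertex -1.726 3.433 2.214
vertex -2.427 2.962 2.309
vertex -2.478 3.734 1.957
endloop
endfacet
facet normal 0.334 0.935 0.118
outer loop
vertex -1.726 3.433 2.214
vertex -2.478 3.734 1.957
vertex -2.653 3.578 3.691
endloop
endfacet
facet normal 0.148 -0.402 -0.903
outer loop
vertex -2.478 3.734 1.957
vertex -2.427 2.962 2.309
vertex -3.179 3.262 2.052
endloop
endfacet
facet normal -0.557 0.831 0.019
outer loop
vertex -2.478 3.734 1.957
vertex -3.179 3.262 2.052
vertex -2.653 3.578 3.691
endloop
endfacet
facet normal 0.148 -0.402 -0.903
outer loop
vertex -3.179 3.262 2.052
vertex -2.427 2.962 2.309
vertex -3.127 2.491 2.404
endloop
endfacet
facet normal -0.954 0.069 0.293
outer loop
vertex -3.179 3.262 2.052
vertex -3.127 2.491 2.404
vertex -2.653 3.578 3.691
endloop
endfacet
facet normal 0.148 -0.402 -0.904
outer loop
vertex -3.127 2.491 2.404
vertex -2.427 2.962 2.309
vertex -2.375 2.19 2.661
endloop
endfacet
facet normal -0.462 -0.586 0.665
outer loop
vertex -3.127 2.491 2.404
vertex -2.375 2.19 2.661
vertex -2.653 3.578 3.691
endloop
endfacet
facet normal 0.148 -0.402 -0.904
outer loop
vertex -2.375 2.19 2.661
vertex -2.427 2.962 2.309
vertex -1.674 2.662 2.566
endloop
endfacet
facet normal 0.428 -0.482 0.765
outer loop
vertex -2.375 2.19 2.661
vertex -1.674 2.662 2.566
vertex -2.653 3.578 3.691
endloop
endfacet
facet normal 0.148 -0.402 -0.903
outer loop
vertex -1.674 2.662 2.566
vertex -2.427 2.962 2.309
vertex -1.726 3.433 2.214
endloop
endfacet
facet normal 0.825 0.280 0.491
outer loop
vertex -1.674 2.662 2.566
vertex -1.726 3.433 2.214
vertex -2.653 3.578 3.691
endloop
endfacet
facet normal 0.130 -0.337 -0.932
outer loop
vertex -1.091 0.529 -3.078
vertex -1.877 1.036 -3.371
vertex -0.94 1.322 -3.344
endloop
endfacet
facet normal 0.811 0.041 0.584
outer loop
vertex -1.091 0.529 -3.078
vertex -0.94 1.322 -3.344
vertex -2.103 1.624 -1.749
endloop
endfacet
facet normal 0.130 -0.338 -0.932
outer loop
vertex -0.94 1.322 -3.344
vertex -1.877 1.036 -3.371
vertex -1.494 1.9 -3.631
endloop
endfacet
facet normal 0.608 0.734 0.304
outer loop
vertex -0.94 1.322 -3.344
vertex -1.494 1.9 -3.631
vertex -2.103 1.624 -1.749
endloop
endfacet
facet normal 0.130 -0.338 -0.932
outer loop
vertex -1.494 1.9 -3.631
vertex -1.877 1.036 -3.371
vertex -2.337 1.827 -3.722
endloop
endfacet
facet normal -0.098 0.989 0.113
outer loop
vertex -1.494 1.9 -3.631
vertex -2.337 1.827 -3.722
vertex -2.103 1.624 -1.749
endloop
endfacet
facet normal 0.130 -0.338 -0.932
outer loop
vertex -2.337 1.827 -3.722
vertex -1.877 1.036 -3.371
vertex -2.833 1.158 -3.549
endloop
endfacet
facet normal -0.774 0.614 0.155
outer loop
vertex -2.337 1.827 -3.722
vertex -2.833 1.158 -3.549
vertex -2.103 1.624 -1.749
endloop
endfacet
facet normal 0.130 -0.338 -0.932
outer loop
vertex -2.833 1.158 -3.549
vertex -1.877 1.036 -3.371
vertex -2.609 0.398 -3.242
endloop
endfacet
facet normal -0.911 -0.108 0.398
outer loop
vertex -2.833 1.158 -3.549
vertex -2.609 0.398 -3.242
vertex -2.103 1.624 -1.749
endloop
endfacet
facet normal 0.130 -0.338 -0.932
outer loop
vertex -2.609 0.398 -3.242
vertex -1.877 1.036 -3.371
vertex -1.834 0.118 -3.032
endloop
endfacet
facet normal -0.407 -0.633 0.658
outer loop
vertex -2.609 0.398 -3.242
vertex -1.834 0.118 -3.032
vertex -2.103 1.624 -1.749
endloop
endfacet
facet normal 0.129 -0.338 -0.932
outer loop
vertex -1.834 0.118 -3.032
vertex -1.877 1.036 -3.371
vertex -1.091 0.529 -3.078
endloop
endfacet
facet normal 0.360 -0.567 0.741
outer loop
vertex -1.834 0.118 -3.032
vertex -1.091 0.529 -3.078
vertex -2.103 1.624 -1.749
endloop
endfacet

endsolid
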